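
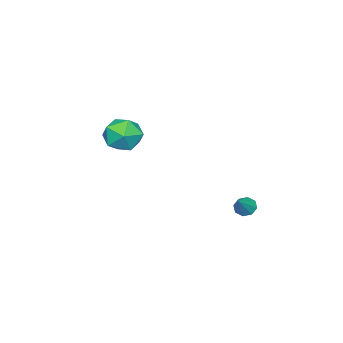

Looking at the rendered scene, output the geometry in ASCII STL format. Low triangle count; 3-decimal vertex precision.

solid 
facet normal -0.727 -0.115 -0.677
outer loop
vertex 2.699 3.123 -3.052
vertex 2.356 3.454 -2.74
vertex 2.732 3.544 -3.159
endloop
endfacet
facet normal 0.902 -0.172 -0.397
outer loop
vertex 2.699 3.123 -3.052
vertex 2.732 3.544 -3.159
vertex 3.324 3.606 -1.84
endloop
endfacet
facet normal -0.727 -0.114 -0.677
outer loop
vertex 2.732 3.544 -3.159
vertex 2.356 3.454 -2.74
vertex 2.545 3.913 -3.02
endloop
endfacet
facet normal 0.766 0.527 -0.369
outer loop
vertex 2.732 3.544 -3.159
vertex 2.545 3.913 -3.02
vertex 3.324 3.606 -1.84
endloop
endfacet
facet normal -0.727 -0.114 -0.677
outer loop
vertex 2.545 3.913 -3.02
vertex 2.356 3.454 -2.74
vertex 2.247 4.013 -2.717
endloop
endfacet
facet normal 0.338 0.941 0.022
outer loop
vertex 2.545 3.913 -3.02
vertex 2.247 4.013 -2.717
vertex 3.324 3.606 -1.84
endloop
endfacet
facet normal -0.728 -0.114 -0.677
outer loop
vertex 2.247 4.013 -2.717
vertex 2.356 3.454 -2.74
vertex 2.014 3.785 -2.428
endloop
endfacet
facet normal -0.132 0.827 0.546
outer loop
vertex 2.247 4.013 -2.717
vertex 2.014 3.785 -2.428
vertex 3.324 3.606 -1.84
endloop
endfacet
facet normal -0.728 -0.115 -0.676
outer loop
vertex 2.014 3.785 -2.428
vertex 2.356 3.454 -2.74
vertex 1.981 3.363 -2.321
endloop
endfacet
facet normal -0.367 0.255 0.895
outer loop
vertex 2.014 3.785 -2.428
vertex 1.981 3.363 -2.321
vertex 3.324 3.606 -1.84
endloop
endfacet
facet normal -0.728 -0.114 -0.676
outer loop
vertex 1.981 3.363 -2.321
vertex 2.356 3.454 -2.74
vertex 2.168 2.995 -2.46
endloop
endfacet
facet normal -0.230 -0.444 0.866
outer loop
vertex 1.981 3.363 -2.321
vertex 2.168 2.995 -2.46
vertex 3.324 3.606 -1.84
endloop
endfacet
facet normal -0.727 -0.115 -0.677
outer loop
vertex 2.168 2.995 -2.46
vertex 2.356 3.454 -2.74
vertex 2.466 2.895 -2.763
endloop
endfacet
facet normal 0.197 -0.857 0.477
outer loop
vertex 2.168 2.995 -2.46
vertex 2.466 2.895 -2.763
vertex 3.324 3.606 -1.84
endloop
endfacet
facet normal -0.727 -0.115 -0.677
outer loop
vertex 2.466 2.895 -2.763
vertex 2.356 3.454 -2.74
vertex 2.699 3.123 -3.052
endloop
endfacet
facet normal 0.667 -0.743 -0.048
outer loop
vertex 2.466 2.895 -2.763
vertex 2.699 3.123 -3.052
vertex 3.324 3.606 -1.84
endloop
endfacet
facet normal -0.964 0.036 -0.263
outer loop
vertex 2.472 -2.23 -0.029
vertex 2.354 -3.289 0.258
vertex 2.181 -2.492 1.003
endloop
endfacet
facet normal -0.738 0.674 -0.037
outer loop
vertex 2.472 -2.23 -0.029
vertex 2.181 -2.492 1.003
vertex 2.92 -1.692 0.824
endloop
endfacet
facet normal -0.191 0.872 -0.450
outer loop
vertex 2.472 -2.23 -0.029
vertex 2.92 -1.692 0.824
vertex 3.55 -1.994 -0.03
endloop
endfacet
facet normal -0.079 0.358 -0.930
outer loop
vertex 2.472 -2.23 -0.029
vertex 3.55 -1.994 -0.03
vertex 3.201 -2.981 -0.38
endloop
endfacet
facet normal -0.556 -0.159 -0.816
outer loop
vertex 2.472 -2.23 -0.029
vertex 3.201 -2.981 -0.38
vertex 2.354 -3.289 0.258
endloop
endfacet
facet normal -0.495 0.598 0.630
outer loop
vertex 2.92 -1.692 0.824
vertex 2.181 -2.492 1.003
vertex 3.079 -2.419 1.64
endloop
endfacet
facet normal -0.861 -0.434 0.265
outer loop
vertex 2.181 -2.492 1.003
vertex 2.354 -3.289 0.258
vertex 2.73 -3.406 1.29
endloop
endfacet
facet normal -0.201 -0.751 -0.629
outer loop
vertex 2.354 -3.289 0.258
vertex 3.201 -2.981 -0.38
vertex 3.36 -3.708 0.436
endloop
endfacet
facet normal 0.572 0.087 -0.816
outer loop
vertex 3.201 -2.981 -0.38
vertex 3.55 -1.994 -0.03
vertex 4.099 -2.908 0.257
endloop
endfacet
facet normal 0.390 0.920 -0.038
outer loop
vertex 3.55 -1.994 -0.03
vertex 2.92 -1.692 0.824
vertex 3.926 -2.111 1.002
endloop
endfacet
facet normal 0.079 -0.358 0.930
outer loop
vertex 3.808 -3.17 1.289
vertex 3.079 -2.419 1.64
vertex 2.73 -3.406 1.29
endloop
endfacet
facet normal 0.191 -0.872 0.450
outer loop
vertex 3.808 -3.17 1.289
vertex 2.73 -3.406 1.29
vertex 3.36 -3.708 0.436
endloop
endfacet
facet normal 0.738 -0.674 0.037
outer loop
vertex 3.808 -3.17 1.289
vertex 3.36 -3.708 0.436
vertex 4.099 -2.908 0.257
endloop
endfacet
facet normal 0.964 -0.036 0.263
outer loop
vertex 3.808 -3.17 1.289
vertex 4.099 -2.908 0.257
vertex 3.926 -2.111 1.002
endloop
endfacet
facet normal 0.556 0.159 0.816
outer loop
vertex 3.808 -3.17 1.289
vertex 3.926 -2.111 1.002
vertex 3.079 -2.419 1.64
endloop
endfacet
facet normal -0.572 -0.087 0.816
outer loop
vertex 2.73 -3.406 1.29
vertex 3.079 -2.419 1.64
vertex 2.181 -2.492 1.003
endloop
endfacet
facet normal -0.390 -0.920 0.038
outer loop
vertex 3.36 -3.708 0.436
vertex 2.73 -3.406 1.29
vertex 2.354 -3.289 0.258
endloop
endfacet
facet normal 0.495 -0.598 -0.630
outer loop
vertex 4.099 -2.908 0.257
vertex 3.36 -3.708 0.436
vertex 3.201 -2.981 -0.38
endloop
endfacet
facet normal 0.861 0.434 -0.265
outer loop
vertex 3.926 -2.111 1.002
vertex 4.099 -2.908 0.257
vertex 3.55 -1.994 -0.03
endloop
endfacet
facet normal 0.201 0.751 0.629
outer loop
vertex 3.079 -2.419 1.64
vertex 3.926 -2.111 1.002
vertex 2.92 -1.692 0.824
endloop
endfacet

endsolid


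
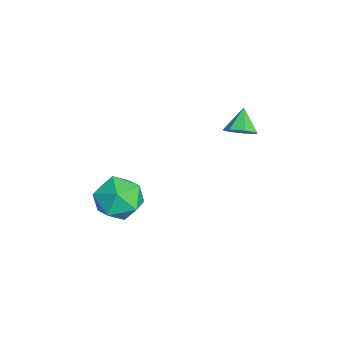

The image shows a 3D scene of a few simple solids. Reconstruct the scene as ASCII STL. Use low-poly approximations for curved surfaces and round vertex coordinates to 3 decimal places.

solid 
facet normal 0.692 -0.153 -0.705
outer loop
vertex -0.92 1.106 1.432
vertex -1.432 0.993 0.954
vertex -1.118 1.604 1.13
endloop
endfacet
facet normal 0.228 0.570 0.790
outer loop
vertex -0.92 1.106 1.432
vertex -1.118 1.604 1.13
vertex -2.228 1.167 1.766
endloop
endfacet
facet normal 0.691 -0.152 -0.706
outer loop
vertex -1.118 1.604 1.13
vertex -1.432 0.993 0.954
vertex -1.554 1.643 0.695
endloop
endfacet
facet normal -0.203 0.936 0.288
outer loop
vertex -1.118 1.604 1.13
vertex -1.554 1.643 0.695
vertex -2.228 1.167 1.766
endloop
endfacet
facet normal 0.691 -0.152 -0.707
outer loop
vertex -1.554 1.643 0.695
vertex -1.432 0.993 0.954
vertex -1.898 1.191 0.456
endloop
endfacet
facet normal -0.737 0.653 -0.174
outer loop
vertex -1.554 1.643 0.695
vertex -1.898 1.191 0.456
vertex -2.228 1.167 1.766
endloop
endfacet
facet normal 0.691 -0.152 -0.707
outer loop
vertex -1.898 1.191 0.456
vertex -1.432 0.993 0.954
vertex -1.892 0.59 0.591
endloop
endfacet
facet normal -0.967 -0.065 -0.245
outer loop
vertex -1.898 1.191 0.456
vertex -1.892 0.59 0.591
vertex -2.228 1.167 1.766
endloop
endfacet
facet normal 0.691 -0.153 -0.706
outer loop
vertex -1.892 0.59 0.591
vertex -1.432 0.993 0.954
vertex -1.54 0.292 1.0
endloop
endfacet
facet normal -0.723 -0.679 0.127
outer loop
vertex -1.892 0.59 0.591
vertex -1.54 0.292 1.0
vertex -2.228 1.167 1.766
endloop
endfacet
facet normal 0.691 -0.153 -0.706
outer loop
vertex -1.54 0.292 1.0
vertex -1.432 0.993 0.954
vertex -1.107 0.522 1.374
endloop
endfacet
facet normal -0.186 -0.726 0.662
outer loop
vertex -1.54 0.292 1.0
vertex -1.107 0.522 1.374
vertex -2.228 1.167 1.766
endloop
endfacet
facet normal 0.692 -0.152 -0.706
outer loop
vertex -1.107 0.522 1.374
vertex -1.432 0.993 0.954
vertex -0.92 1.106 1.432
endloop
endfacet
facet normal 0.236 -0.171 0.957
outer loop
vertex -1.107 0.522 1.374
vertex -0.92 1.106 1.432
vertex -2.228 1.167 1.766
endloop
endfacet
facet normal -0.560 0.413 0.719
outer loop
vertex -0.185 -3.393 -0.797
vertex 0.321 -4.042 -0.03
vertex 0.746 -3.031 -0.28
endloop
endfacet
facet normal -0.445 0.876 0.187
outer loop
vertex -0.185 -3.393 -0.797
vertex 0.746 -3.031 -0.28
vertex 0.614 -2.862 -1.384
endloop
endfacet
facet normal -0.695 0.587 -0.415
outer loop
vertex -0.185 -3.393 -0.797
vertex 0.614 -2.862 -1.384
vertex 0.107 -3.768 -1.817
endloop
endfacet
facet normal -0.965 -0.055 -0.256
outer loop
vertex -0.185 -3.393 -0.797
vertex 0.107 -3.768 -1.817
vertex -0.074 -4.498 -0.98
endloop
endfacet
facet normal -0.881 -0.162 0.444
outer loop
vertex -0.185 -3.393 -0.797
vertex -0.074 -4.498 -0.98
vertex 0.321 -4.042 -0.03
endloop
endfacet
facet normal 0.260 0.959 0.116
outer loop
vertex 0.614 -2.862 -1.384
vertex 0.746 -3.031 -0.28
vertex 1.614 -3.182 -0.98
endloop
endfacet
facet normal 0.075 0.210 0.975
outer loop
vertex 0.746 -3.031 -0.28
vertex 0.321 -4.042 -0.03
vertex 1.433 -3.912 -0.143
endloop
endfacet
facet normal -0.445 -0.721 0.531
outer loop
vertex 0.321 -4.042 -0.03
vertex -0.074 -4.498 -0.98
vertex 0.926 -4.818 -0.576
endloop
endfacet
facet normal -0.581 -0.547 -0.603
outer loop
vertex -0.074 -4.498 -0.98
vertex 0.107 -3.768 -1.817
vertex 0.794 -4.649 -1.68
endloop
endfacet
facet normal -0.145 0.491 -0.859
outer loop
vertex 0.107 -3.768 -1.817
vertex 0.614 -2.862 -1.384
vertex 1.219 -3.638 -1.93
endloop
endfacet
facet normal 0.965 0.055 0.256
outer loop
vertex 1.725 -4.287 -1.163
vertex 1.614 -3.182 -0.98
vertex 1.433 -3.912 -0.143
endloop
endfacet
facet normal 0.695 -0.587 0.415
outer loop
vertex 1.725 -4.287 -1.163
vertex 1.433 -3.912 -0.143
vertex 0.926 -4.818 -0.576
endloop
endfacet
facet normal 0.445 -0.876 -0.187
outer loop
vertex 1.725 -4.287 -1.163
vertex 0.926 -4.818 -0.576
vertex 0.794 -4.649 -1.68
endloop
endfacet
facet normal 0.560 -0.413 -0.719
outer loop
vertex 1.725 -4.287 -1.163
vertex 0.794 -4.649 -1.68
vertex 1.219 -3.638 -1.93
endloop
endfacet
facet normal 0.881 0.162 -0.444
outer loop
vertex 1.725 -4.287 -1.163
vertex 1.219 -3.638 -1.93
vertex 1.614 -3.182 -0.98
endloop
endfacet
facet normal 0.581 0.547 0.603
outer loop
vertex 1.433 -3.912 -0.143
vertex 1.614 -3.182 -0.98
vertex 0.746 -3.031 -0.28
endloop
endfacet
facet normal 0.145 -0.491 0.859
outer loop
vertex 0.926 -4.818 -0.576
vertex 1.433 -3.912 -0.143
vertex 0.321 -4.042 -0.03
endloop
endfacet
facet normal -0.260 -0.959 -0.116
outer loop
vertex 0.794 -4.649 -1.68
vertex 0.926 -4.818 -0.576
vertex -0.074 -4.498 -0.98
endloop
endfacet
facet normal -0.075 -0.210 -0.975
outer loop
vertex 1.219 -3.638 -1.93
vertex 0.794 -4.649 -1.68
vertex 0.107 -3.768 -1.817
endloop
endfacet
facet normal 0.445 0.721 -0.531
outer loop
vertex 1.614 -3.182 -0.98
vertex 1.219 -3.638 -1.93
vertex 0.614 -2.862 -1.384
endloop
endfacet

endsolid


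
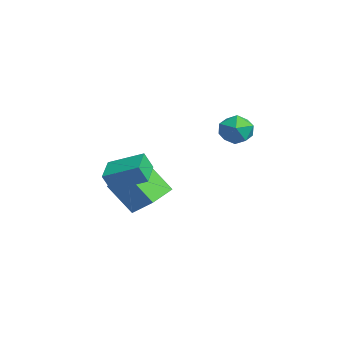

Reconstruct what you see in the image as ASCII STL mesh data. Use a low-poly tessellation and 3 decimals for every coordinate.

solid 
facet normal -0.901 0.380 0.210
outer loop
vertex 1.913 -3.091 -1.098
vertex 2.741 -1.528 -0.376
vertex 1.884 -2.642 -2.035
endloop
endfacet
facet normal -0.433 -0.818 -0.379
outer loop
vertex 3.379 -3.272 -2.384
vertex 1.913 -3.091 -1.098
vertex 1.884 -2.642 -2.035
endloop
endfacet
facet normal -0.901 0.379 0.211
outer loop
vertex 1.884 -2.642 -2.035
vertex 2.741 -1.528 -0.376
vertex 2.711 -1.079 -1.313
endloop
endfacet
facet normal -0.029 0.432 -0.902
outer loop
vertex 2.711 -1.079 -1.313
vertex 3.379 -3.272 -2.384
vertex 1.884 -2.642 -2.035
endloop
endfacet
facet normal 0.029 -0.432 0.902
outer loop
vertex 1.913 -3.091 -1.098
vertex 4.236 -2.158 -0.725
vertex 2.741 -1.528 -0.376
endloop
endfacet
facet normal -0.433 -0.818 -0.378
outer loop
vertex 3.409 -3.721 -1.447
vertex 1.913 -3.091 -1.098
vertex 3.379 -3.272 -2.384
endloop
endfacet
facet normal 0.029 -0.432 0.902
outer loop
vertex 3.409 -3.721 -1.447
vertex 4.236 -2.158 -0.725
vertex 1.913 -3.091 -1.098
endloop
endfacet
facet normal 0.433 0.818 0.378
outer loop
vertex 2.741 -1.528 -0.376
vertex 4.236 -2.158 -0.725
vertex 2.711 -1.079 -1.313
endloop
endfacet
facet normal -0.029 0.432 -0.902
outer loop
vertex 4.207 -1.709 -1.662
vertex 3.379 -3.272 -2.384
vertex 2.711 -1.079 -1.313
endloop
endfacet
facet normal 0.433 0.818 0.379
outer loop
vertex 2.711 -1.079 -1.313
vertex 4.236 -2.158 -0.725
vertex 4.207 -1.709 -1.662
endloop
endfacet
facet normal 0.901 -0.380 -0.211
outer loop
vertex 4.207 -1.709 -1.662
vertex 3.409 -3.721 -1.447
vertex 3.379 -3.272 -2.384
endloop
endfacet
facet normal 0.901 -0.380 -0.210
outer loop
vertex 4.236 -2.158 -0.725
vertex 3.409 -3.721 -1.447
vertex 4.207 -1.709 -1.662
endloop
endfacet
facet normal -0.358 -0.513 0.780
outer loop
vertex 1.477 -2.048 -2.218
vertex -0.001 -0.688 -2.003
vertex 0.596 -2.858 -3.155
endloop
endfacet
facet normal 0.732 -0.673 -0.106
outer loop
vertex 1.341 -1.792 -4.777
vertex 1.477 -2.048 -2.218
vertex 0.596 -2.858 -3.155
endloop
endfacet
facet normal -0.358 -0.513 0.780
outer loop
vertex 0.596 -2.858 -3.155
vertex -0.001 -0.688 -2.003
vertex -0.882 -1.498 -2.94
endloop
endfacet
facet normal -0.580 -0.533 -0.616
outer loop
vertex -0.882 -1.498 -2.94
vertex 1.341 -1.792 -4.777
vertex 0.596 -2.858 -3.155
endloop
endfacet
facet normal 0.580 0.533 0.616
outer loop
vertex 1.477 -2.048 -2.218
vertex 0.744 0.378 -3.625
vertex -0.001 -0.688 -2.003
endloop
endfacet
facet normal 0.732 -0.673 -0.106
outer loop
vertex 2.222 -0.982 -3.84
vertex 1.477 -2.048 -2.218
vertex 1.341 -1.792 -4.777
endloop
endfacet
facet normal 0.580 0.533 0.616
outer loop
vertex 2.222 -0.982 -3.84
vertex 0.744 0.378 -3.625
vertex 1.477 -2.048 -2.218
endloop
endfacet
facet normal -0.732 0.673 0.106
outer loop
vertex -0.001 -0.688 -2.003
vertex 0.744 0.378 -3.625
vertex -0.882 -1.498 -2.94
endloop
endfacet
facet normal -0.580 -0.533 -0.616
outer loop
vertex -0.137 -0.432 -4.562
vertex 1.341 -1.792 -4.777
vertex -0.882 -1.498 -2.94
endloop
endfacet
facet normal -0.732 0.673 0.106
outer loop
vertex -0.882 -1.498 -2.94
vertex 0.744 0.378 -3.625
vertex -0.137 -0.432 -4.562
endloop
endfacet
facet normal 0.358 0.513 -0.780
outer loop
vertex -0.137 -0.432 -4.562
vertex 2.222 -0.982 -3.84
vertex 1.341 -1.792 -4.777
endloop
endfacet
facet normal 0.358 0.513 -0.780
outer loop
vertex 0.744 0.378 -3.625
vertex 2.222 -0.982 -3.84
vertex -0.137 -0.432 -4.562
endloop
endfacet
facet normal -0.915 0.324 0.239
outer loop
vertex 0.243 3.76 -0.17
vertex 0.294 3.246 0.722
vertex 0.625 4.22 0.669
endloop
endfacet
facet normal -0.578 0.797 -0.174
outer loop
vertex 0.243 3.76 -0.17
vertex 0.625 4.22 0.669
vertex 1.082 4.352 -0.245
endloop
endfacet
facet normal -0.403 0.472 -0.784
outer loop
vertex 0.243 3.76 -0.17
vertex 1.082 4.352 -0.245
vertex 1.034 3.46 -0.757
endloop
endfacet
facet normal -0.632 -0.203 -0.748
outer loop
vertex 0.243 3.76 -0.17
vertex 1.034 3.46 -0.757
vertex 0.547 2.776 -0.16
endloop
endfacet
facet normal -0.949 -0.294 -0.115
outer loop
vertex 0.243 3.76 -0.17
vertex 0.547 2.776 -0.16
vertex 0.294 3.246 0.722
endloop
endfacet
facet normal 0.026 0.987 0.156
outer loop
vertex 1.082 4.352 -0.245
vertex 0.625 4.22 0.669
vertex 1.653 4.204 0.6
endloop
endfacet
facet normal -0.519 0.221 0.825
outer loop
vertex 0.625 4.22 0.669
vertex 0.294 3.246 0.722
vertex 1.166 3.52 1.197
endloop
endfacet
facet normal -0.574 -0.780 0.251
outer loop
vertex 0.294 3.246 0.722
vertex 0.547 2.776 -0.16
vertex 1.118 2.628 0.685
endloop
endfacet
facet normal -0.062 -0.631 -0.773
outer loop
vertex 0.547 2.776 -0.16
vertex 1.034 3.46 -0.757
vertex 1.575 2.76 -0.229
endloop
endfacet
facet normal 0.308 0.461 -0.832
outer loop
vertex 1.034 3.46 -0.757
vertex 1.082 4.352 -0.245
vertex 1.906 3.734 -0.282
endloop
endfacet
facet normal 0.632 0.203 0.748
outer loop
vertex 1.957 3.22 0.61
vertex 1.653 4.204 0.6
vertex 1.166 3.52 1.197
endloop
endfacet
facet normal 0.403 -0.472 0.784
outer loop
vertex 1.957 3.22 0.61
vertex 1.166 3.52 1.197
vertex 1.118 2.628 0.685
endloop
endfacet
facet normal 0.578 -0.797 0.174
outer loop
vertex 1.957 3.22 0.61
vertex 1.118 2.628 0.685
vertex 1.575 2.76 -0.229
endloop
endfacet
facet normal 0.915 -0.324 -0.239
outer loop
vertex 1.957 3.22 0.61
vertex 1.575 2.76 -0.229
vertex 1.906 3.734 -0.282
endloop
endfacet
facet normal 0.949 0.294 0.115
outer loop
vertex 1.957 3.22 0.61
vertex 1.906 3.734 -0.282
vertex 1.653 4.204 0.6
endloop
endfacet
facet normal 0.062 0.631 0.773
outer loop
vertex 1.166 3.52 1.197
vertex 1.653 4.204 0.6
vertex 0.625 4.22 0.669
endloop
endfacet
facet normal -0.308 -0.461 0.832
outer loop
vertex 1.118 2.628 0.685
vertex 1.166 3.52 1.197
vertex 0.294 3.246 0.722
endloop
endfacet
facet normal -0.026 -0.987 -0.156
outer loop
vertex 1.575 2.76 -0.229
vertex 1.118 2.628 0.685
vertex 0.547 2.776 -0.16
endloop
endfacet
facet normal 0.519 -0.221 -0.825
outer loop
vertex 1.906 3.734 -0.282
vertex 1.575 2.76 -0.229
vertex 1.034 3.46 -0.757
endloop
endfacet
facet normal 0.574 0.780 -0.251
outer loop
vertex 1.653 4.204 0.6
vertex 1.906 3.734 -0.282
vertex 1.082 4.352 -0.245
endloop
endfacet

endsolid


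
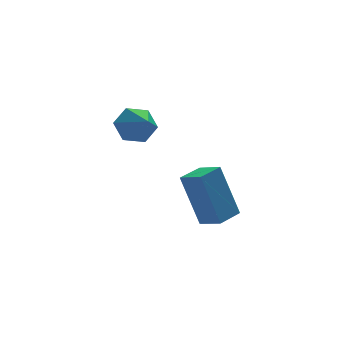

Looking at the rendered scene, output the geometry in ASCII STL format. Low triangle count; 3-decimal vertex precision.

solid 
facet normal -0.083 0.870 -0.486
outer loop
vertex 2.662 3.337 -1.543
vertex 2.423 3.712 -0.83
vertex 3.237 3.676 -1.034
endloop
endfacet
facet normal 0.678 -0.659 -0.327
outer loop
vertex 2.662 3.337 -1.543
vertex 3.237 3.676 -1.034
vertex 2.537 2.528 -0.17
endloop
endfacet
facet normal -0.083 0.870 -0.485
outer loop
vertex 3.237 3.676 -1.034
vertex 2.423 3.712 -0.83
vertex 2.999 4.051 -0.321
endloop
endfacet
facet normal 0.882 -0.227 0.414
outer loop
vertex 3.237 3.676 -1.034
vertex 2.999 4.051 -0.321
vertex 2.537 2.528 -0.17
endloop
endfacet
facet normal -0.083 0.870 -0.486
outer loop
vertex 2.999 4.051 -0.321
vertex 2.423 3.712 -0.83
vertex 2.185 4.087 -0.118
endloop
endfacet
facet normal 0.243 0.022 0.970
outer loop
vertex 2.999 4.051 -0.321
vertex 2.185 4.087 -0.118
vertex 2.537 2.528 -0.17
endloop
endfacet
facet normal -0.084 0.870 -0.486
outer loop
vertex 2.185 4.087 -0.118
vertex 2.423 3.712 -0.83
vertex 1.609 3.747 -0.627
endloop
endfacet
facet normal -0.598 -0.161 0.785
outer loop
vertex 2.185 4.087 -0.118
vertex 1.609 3.747 -0.627
vertex 2.537 2.528 -0.17
endloop
endfacet
facet normal -0.084 0.870 -0.486
outer loop
vertex 1.609 3.747 -0.627
vertex 2.423 3.712 -0.83
vertex 1.848 3.372 -1.34
endloop
endfacet
facet normal -0.803 -0.595 0.044
outer loop
vertex 1.609 3.747 -0.627
vertex 1.848 3.372 -1.34
vertex 2.537 2.528 -0.17
endloop
endfacet
facet normal -0.084 0.870 -0.486
outer loop
vertex 1.848 3.372 -1.34
vertex 2.423 3.712 -0.83
vertex 2.662 3.337 -1.543
endloop
endfacet
facet normal -0.164 -0.843 -0.512
outer loop
vertex 1.848 3.372 -1.34
vertex 2.662 3.337 -1.543
vertex 2.537 2.528 -0.17
endloop
endfacet
facet normal -0.480 0.807 -0.343
outer loop
vertex 2.74 -0.372 -1.613
vertex 3.633 0.193 -1.534
vertex 3.266 -0.918 -3.636
endloop
endfacet
facet normal -0.843 -0.533 -0.075
outer loop
vertex 3.727 -1.693 -3.306
vertex 2.74 -0.372 -1.613
vertex 3.266 -0.918 -3.636
endloop
endfacet
facet normal -0.480 0.807 -0.343
outer loop
vertex 3.266 -0.918 -3.636
vertex 3.633 0.193 -1.534
vertex 4.159 -0.353 -3.556
endloop
endfacet
facet normal 0.244 -0.253 -0.936
outer loop
vertex 4.159 -0.353 -3.556
vertex 3.727 -1.693 -3.306
vertex 3.266 -0.918 -3.636
endloop
endfacet
facet normal -0.243 0.254 0.936
outer loop
vertex 2.74 -0.372 -1.613
vertex 4.094 -0.582 -1.204
vertex 3.633 0.193 -1.534
endloop
endfacet
facet normal -0.843 -0.533 -0.075
outer loop
vertex 3.201 -1.147 -1.284
vertex 2.74 -0.372 -1.613
vertex 3.727 -1.693 -3.306
endloop
endfacet
facet normal -0.244 0.253 0.936
outer loop
vertex 3.201 -1.147 -1.284
vertex 4.094 -0.582 -1.204
vertex 2.74 -0.372 -1.613
endloop
endfacet
facet normal 0.843 0.533 0.075
outer loop
vertex 3.633 0.193 -1.534
vertex 4.094 -0.582 -1.204
vertex 4.159 -0.353 -3.556
endloop
endfacet
facet normal 0.243 -0.253 -0.936
outer loop
vertex 4.62 -1.128 -3.227
vertex 3.727 -1.693 -3.306
vertex 4.159 -0.353 -3.556
endloop
endfacet
facet normal 0.843 0.533 0.075
outer loop
vertex 4.159 -0.353 -3.556
vertex 4.094 -0.582 -1.204
vertex 4.62 -1.128 -3.227
endloop
endfacet
facet normal 0.480 -0.807 0.343
outer loop
vertex 4.62 -1.128 -3.227
vertex 3.201 -1.147 -1.284
vertex 3.727 -1.693 -3.306
endloop
endfacet
facet normal 0.480 -0.807 0.343
outer loop
vertex 4.094 -0.582 -1.204
vertex 3.201 -1.147 -1.284
vertex 4.62 -1.128 -3.227
endloop
endfacet

endsolid


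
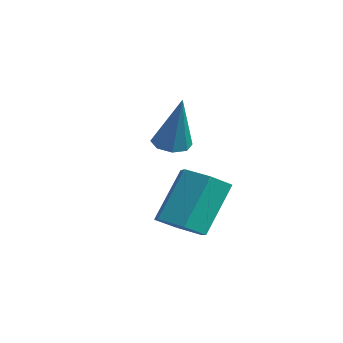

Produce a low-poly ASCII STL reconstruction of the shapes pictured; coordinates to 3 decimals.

solid 
facet normal -0.338 0.050 -0.940
outer loop
vertex -0.853 0.941 2.728
vertex -1.133 0.474 2.804
vertex -1.243 1.008 2.872
endloop
endfacet
facet normal 0.253 0.935 0.250
outer loop
vertex -0.853 0.941 2.728
vertex -1.243 1.008 2.872
vertex -0.527 0.386 4.476
endloop
endfacet
facet normal -0.341 0.049 -0.939
outer loop
vertex -1.243 1.008 2.872
vertex -1.133 0.474 2.804
vertex -1.568 0.762 2.977
endloop
endfacet
facet normal -0.423 0.765 0.485
outer loop
vertex -1.243 1.008 2.872
vertex -1.568 0.762 2.977
vertex -0.527 0.386 4.476
endloop
endfacet
facet normal -0.341 0.049 -0.939
outer loop
vertex -1.568 0.762 2.977
vertex -1.133 0.474 2.804
vertex -1.638 0.347 2.981
endloop
endfacet
facet normal -0.796 0.140 0.588
outer loop
vertex -1.568 0.762 2.977
vertex -1.638 0.347 2.981
vertex -0.527 0.386 4.476
endloop
endfacet
facet normal -0.341 0.049 -0.939
outer loop
vertex -1.638 0.347 2.981
vertex -1.133 0.474 2.804
vertex -1.412 0.006 2.881
endloop
endfacet
facet normal -0.649 -0.576 0.497
outer loop
vertex -1.638 0.347 2.981
vertex -1.412 0.006 2.881
vertex -0.527 0.386 4.476
endloop
endfacet
facet normal -0.341 0.049 -0.939
outer loop
vertex -1.412 0.006 2.881
vertex -1.133 0.474 2.804
vertex -1.023 -0.061 2.736
endloop
endfacet
facet normal -0.066 -0.962 0.266
outer loop
vertex -1.412 0.006 2.881
vertex -1.023 -0.061 2.736
vertex -0.527 0.386 4.476
endloop
endfacet
facet normal -0.341 0.049 -0.939
outer loop
vertex -1.023 -0.061 2.736
vertex -1.133 0.474 2.804
vertex -0.698 0.185 2.631
endloop
endfacet
facet normal 0.609 -0.792 0.030
outer loop
vertex -1.023 -0.061 2.736
vertex -0.698 0.185 2.631
vertex -0.527 0.386 4.476
endloop
endfacet
facet normal -0.340 0.051 -0.939
outer loop
vertex -0.698 0.185 2.631
vertex -1.133 0.474 2.804
vertex -0.628 0.6 2.628
endloop
endfacet
facet normal 0.983 -0.166 -0.073
outer loop
vertex -0.698 0.185 2.631
vertex -0.628 0.6 2.628
vertex -0.527 0.386 4.476
endloop
endfacet
facet normal -0.340 0.051 -0.939
outer loop
vertex -0.628 0.6 2.628
vertex -1.133 0.474 2.804
vertex -0.853 0.941 2.728
endloop
endfacet
facet normal 0.837 0.547 0.018
outer loop
vertex -0.628 0.6 2.628
vertex -0.853 0.941 2.728
vertex -0.527 0.386 4.476
endloop
endfacet
facet normal 0.104 -0.544 -0.833
outer loop
vertex 1.372 -0.957 0.933
vertex 0.76 -0.633 0.645
vertex 1.435 -0.328 0.53
endloop
endfacet
facet normal 0.991 -0.015 0.132
outer loop
vertex 1.372 -0.957 0.933
vertex 1.435 -0.328 0.53
vertex 1.193 -0.011 2.382
endloop
endfacet
facet normal 0.991 -0.015 0.132
outer loop
vertex 1.193 -0.011 2.382
vertex 1.435 -0.328 0.53
vertex 1.256 0.618 1.979
endloop
endfacet
facet normal -0.102 0.544 0.833
outer loop
vertex 1.193 -0.011 2.382
vertex 1.256 0.618 1.979
vertex 0.58 0.313 2.095
endloop
endfacet
facet normal 0.104 -0.544 -0.833
outer loop
vertex 1.435 -0.328 0.53
vertex 0.76 -0.633 0.645
vertex 0.822 -0.004 0.242
endloop
endfacet
facet normal 0.568 0.720 -0.400
outer loop
vertex 1.435 -0.328 0.53
vertex 0.822 -0.004 0.242
vertex 1.256 0.618 1.979
endloop
endfacet
facet normal 0.568 0.720 -0.400
outer loop
vertex 1.256 0.618 1.979
vertex 0.822 -0.004 0.242
vertex 0.643 0.942 1.692
endloop
endfacet
facet normal -0.102 0.544 0.833
outer loop
vertex 1.256 0.618 1.979
vertex 0.643 0.942 1.692
vertex 0.58 0.313 2.095
endloop
endfacet
facet normal 0.103 -0.544 -0.833
outer loop
vertex 0.822 -0.004 0.242
vertex 0.76 -0.633 0.645
vertex 0.147 -0.309 0.358
endloop
endfacet
facet normal -0.423 0.734 -0.531
outer loop
vertex 0.822 -0.004 0.242
vertex 0.147 -0.309 0.358
vertex 0.643 0.942 1.692
endloop
endfacet
facet normal -0.422 0.734 -0.532
outer loop
vertex 0.643 0.942 1.692
vertex 0.147 -0.309 0.358
vertex -0.032 0.637 1.807
endloop
endfacet
facet normal -0.104 0.544 0.833
outer loop
vertex 0.643 0.942 1.692
vertex -0.032 0.637 1.807
vertex 0.58 0.313 2.095
endloop
endfacet
facet normal 0.102 -0.544 -0.833
outer loop
vertex 0.147 -0.309 0.358
vertex 0.76 -0.633 0.645
vertex 0.084 -0.938 0.761
endloop
endfacet
facet normal -0.991 0.015 -0.132
outer loop
vertex 0.147 -0.309 0.358
vertex 0.084 -0.938 0.761
vertex -0.032 0.637 1.807
endloop
endfacet
facet normal -0.991 0.015 -0.132
outer loop
vertex -0.032 0.637 1.807
vertex 0.084 -0.938 0.761
vertex -0.095 0.008 2.21
endloop
endfacet
facet normal -0.104 0.544 0.833
outer loop
vertex -0.032 0.637 1.807
vertex -0.095 0.008 2.21
vertex 0.58 0.313 2.095
endloop
endfacet
facet normal 0.102 -0.544 -0.833
outer loop
vertex 0.084 -0.938 0.761
vertex 0.76 -0.633 0.645
vertex 0.697 -1.262 1.048
endloop
endfacet
facet normal -0.568 -0.720 0.400
outer loop
vertex 0.084 -0.938 0.761
vertex 0.697 -1.262 1.048
vertex -0.095 0.008 2.21
endloop
endfacet
facet normal -0.568 -0.720 0.399
outer loop
vertex -0.095 0.008 2.21
vertex 0.697 -1.262 1.048
vertex 0.518 -0.316 2.498
endloop
endfacet
facet normal -0.104 0.544 0.833
outer loop
vertex -0.095 0.008 2.21
vertex 0.518 -0.316 2.498
vertex 0.58 0.313 2.095
endloop
endfacet
facet normal 0.104 -0.544 -0.833
outer loop
vertex 0.697 -1.262 1.048
vertex 0.76 -0.633 0.645
vertex 1.372 -0.957 0.933
endloop
endfacet
facet normal 0.422 -0.734 0.531
outer loop
vertex 0.697 -1.262 1.048
vertex 1.372 -0.957 0.933
vertex 0.518 -0.316 2.498
endloop
endfacet
facet normal 0.423 -0.734 0.531
outer loop
vertex 0.518 -0.316 2.498
vertex 1.372 -0.957 0.933
vertex 1.193 -0.011 2.382
endloop
endfacet
facet normal -0.103 0.544 0.833
outer loop
vertex 0.518 -0.316 2.498
vertex 1.193 -0.011 2.382
vertex 0.58 0.313 2.095
endloop
endfacet

endsolid


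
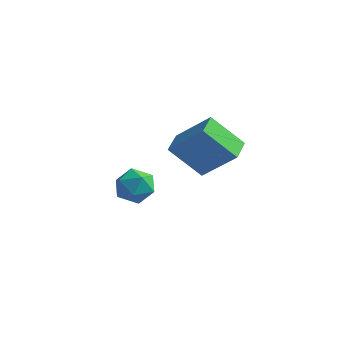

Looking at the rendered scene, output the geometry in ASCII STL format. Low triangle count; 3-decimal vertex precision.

solid 
facet normal -0.777 0.492 0.392
outer loop
vertex -2.641 -0.882 3.64
vertex -3.057 -1.597 3.713
vertex -2.575 -1.332 4.335
endloop
endfacet
facet normal -0.162 0.821 0.547
outer loop
vertex -2.641 -0.882 3.64
vertex -2.575 -1.332 4.335
vertex -1.9 -0.978 4.004
endloop
endfacet
facet normal 0.161 0.985 -0.069
outer loop
vertex -2.641 -0.882 3.64
vertex -1.9 -0.978 4.004
vertex -1.965 -1.025 3.177
endloop
endfacet
facet normal -0.253 0.757 -0.603
outer loop
vertex -2.641 -0.882 3.64
vertex -1.965 -1.025 3.177
vertex -2.681 -1.407 2.998
endloop
endfacet
facet normal -0.833 0.452 -0.318
outer loop
vertex -2.641 -0.882 3.64
vertex -2.681 -1.407 2.998
vertex -3.057 -1.597 3.713
endloop
endfacet
facet normal 0.252 0.359 0.899
outer loop
vertex -1.9 -0.978 4.004
vertex -2.575 -1.332 4.335
vertex -1.859 -1.753 4.302
endloop
endfacet
facet normal -0.742 -0.171 0.648
outer loop
vertex -2.575 -1.332 4.335
vertex -3.057 -1.597 3.713
vertex -2.575 -2.135 4.123
endloop
endfacet
facet normal -0.833 -0.237 -0.501
outer loop
vertex -3.057 -1.597 3.713
vertex -2.681 -1.407 2.998
vertex -2.64 -2.182 3.296
endloop
endfacet
facet normal 0.105 0.254 -0.962
outer loop
vertex -2.681 -1.407 2.998
vertex -1.965 -1.025 3.177
vertex -1.965 -1.828 2.965
endloop
endfacet
facet normal 0.777 0.622 -0.096
outer loop
vertex -1.965 -1.025 3.177
vertex -1.9 -0.978 4.004
vertex -1.483 -1.563 3.587
endloop
endfacet
facet normal 0.253 -0.757 0.603
outer loop
vertex -1.899 -2.278 3.66
vertex -1.859 -1.753 4.302
vertex -2.575 -2.135 4.123
endloop
endfacet
facet normal -0.161 -0.985 0.069
outer loop
vertex -1.899 -2.278 3.66
vertex -2.575 -2.135 4.123
vertex -2.64 -2.182 3.296
endloop
endfacet
facet normal 0.162 -0.821 -0.547
outer loop
vertex -1.899 -2.278 3.66
vertex -2.64 -2.182 3.296
vertex -1.965 -1.828 2.965
endloop
endfacet
facet normal 0.777 -0.492 -0.392
outer loop
vertex -1.899 -2.278 3.66
vertex -1.965 -1.828 2.965
vertex -1.483 -1.563 3.587
endloop
endfacet
facet normal 0.833 -0.452 0.318
outer loop
vertex -1.899 -2.278 3.66
vertex -1.483 -1.563 3.587
vertex -1.859 -1.753 4.302
endloop
endfacet
facet normal -0.105 -0.254 0.962
outer loop
vertex -2.575 -2.135 4.123
vertex -1.859 -1.753 4.302
vertex -2.575 -1.332 4.335
endloop
endfacet
facet normal -0.777 -0.622 0.096
outer loop
vertex -2.64 -2.182 3.296
vertex -2.575 -2.135 4.123
vertex -3.057 -1.597 3.713
endloop
endfacet
facet normal -0.252 -0.359 -0.899
outer loop
vertex -1.965 -1.828 2.965
vertex -2.64 -2.182 3.296
vertex -2.681 -1.407 2.998
endloop
endfacet
facet normal 0.742 0.171 -0.648
outer loop
vertex -1.483 -1.563 3.587
vertex -1.965 -1.828 2.965
vertex -1.965 -1.025 3.177
endloop
endfacet
facet normal 0.833 0.237 0.501
outer loop
vertex -1.859 -1.753 4.302
vertex -1.483 -1.563 3.587
vertex -1.9 -0.978 4.004
endloop
endfacet
facet normal -0.723 -0.080 -0.686
outer loop
vertex -3.151 2.104 3.423
vertex -3.421 3.158 3.584
vertex -1.969 2.605 2.119
endloop
endfacet
facet normal 0.245 -0.958 -0.146
outer loop
vertex -0.559 2.762 3.456
vertex -3.151 2.104 3.423
vertex -1.969 2.605 2.119
endloop
endfacet
facet normal -0.723 -0.081 -0.686
outer loop
vertex -1.969 2.605 2.119
vertex -3.421 3.158 3.584
vertex -2.239 3.659 2.279
endloop
endfacet
facet normal 0.646 0.274 -0.713
outer loop
vertex -2.239 3.659 2.279
vertex -0.559 2.762 3.456
vertex -1.969 2.605 2.119
endloop
endfacet
facet normal -0.645 -0.274 0.713
outer loop
vertex -3.151 2.104 3.423
vertex -2.011 3.315 4.921
vertex -3.421 3.158 3.584
endloop
endfacet
facet normal 0.245 -0.958 -0.146
outer loop
vertex -1.741 2.261 4.761
vertex -3.151 2.104 3.423
vertex -0.559 2.762 3.456
endloop
endfacet
facet normal -0.646 -0.274 0.713
outer loop
vertex -1.741 2.261 4.761
vertex -2.011 3.315 4.921
vertex -3.151 2.104 3.423
endloop
endfacet
facet normal -0.245 0.958 0.146
outer loop
vertex -3.421 3.158 3.584
vertex -2.011 3.315 4.921
vertex -2.239 3.659 2.279
endloop
endfacet
facet normal 0.646 0.274 -0.713
outer loop
vertex -0.829 3.816 3.617
vertex -0.559 2.762 3.456
vertex -2.239 3.659 2.279
endloop
endfacet
facet normal -0.245 0.958 0.146
outer loop
vertex -2.239 3.659 2.279
vertex -2.011 3.315 4.921
vertex -0.829 3.816 3.617
endloop
endfacet
facet normal 0.723 0.080 0.686
outer loop
vertex -0.829 3.816 3.617
vertex -1.741 2.261 4.761
vertex -0.559 2.762 3.456
endloop
endfacet
facet normal 0.723 0.081 0.686
outer loop
vertex -2.011 3.315 4.921
vertex -1.741 2.261 4.761
vertex -0.829 3.816 3.617
endloop
endfacet

endsolid


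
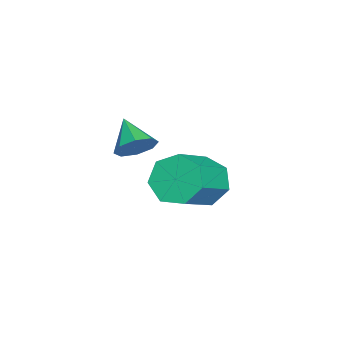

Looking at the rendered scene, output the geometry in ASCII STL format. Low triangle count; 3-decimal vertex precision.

solid 
facet normal -0.802 0.283 -0.526
outer loop
vertex 0.752 0.126 -1.372
vertex 0.342 0.542 -0.523
vertex 0.957 0.983 -1.223
endloop
endfacet
facet normal 0.552 0.013 -0.834
outer loop
vertex 0.752 0.126 -1.372
vertex 0.957 0.983 -1.223
vertex 2.347 -0.439 -0.325
endloop
endfacet
facet normal 0.552 0.013 -0.834
outer loop
vertex 2.347 -0.439 -0.325
vertex 0.957 0.983 -1.223
vertex 2.552 0.418 -0.176
endloop
endfacet
facet normal 0.802 -0.283 0.526
outer loop
vertex 2.347 -0.439 -0.325
vertex 2.552 0.418 -0.176
vertex 1.938 -0.022 0.523
endloop
endfacet
facet normal -0.802 0.284 -0.526
outer loop
vertex 0.957 0.983 -1.223
vertex 0.342 0.542 -0.523
vertex 0.7 1.508 -0.547
endloop
endfacet
facet normal 0.524 0.758 -0.389
outer loop
vertex 0.957 0.983 -1.223
vertex 0.7 1.508 -0.547
vertex 2.552 0.418 -0.176
endloop
endfacet
facet normal 0.524 0.758 -0.389
outer loop
vertex 2.552 0.418 -0.176
vertex 0.7 1.508 -0.547
vertex 2.295 0.943 0.5
endloop
endfacet
facet normal 0.802 -0.284 0.526
outer loop
vertex 2.552 0.418 -0.176
vertex 2.295 0.943 0.5
vertex 1.938 -0.022 0.523
endloop
endfacet
facet normal -0.802 0.284 -0.526
outer loop
vertex 0.7 1.508 -0.547
vertex 0.342 0.542 -0.523
vertex 0.173 1.306 0.147
endloop
endfacet
facet normal 0.101 0.932 0.348
outer loop
vertex 0.7 1.508 -0.547
vertex 0.173 1.306 0.147
vertex 2.295 0.943 0.5
endloop
endfacet
facet normal 0.101 0.932 0.349
outer loop
vertex 2.295 0.943 0.5
vertex 0.173 1.306 0.147
vertex 1.768 0.741 1.193
endloop
endfacet
facet normal 0.801 -0.284 0.527
outer loop
vertex 2.295 0.943 0.5
vertex 1.768 0.741 1.193
vertex 1.938 -0.022 0.523
endloop
endfacet
facet normal -0.801 0.284 -0.526
outer loop
vertex 0.173 1.306 0.147
vertex 0.342 0.542 -0.523
vertex -0.226 0.529 0.335
endloop
endfacet
facet normal -0.398 0.404 0.824
outer loop
vertex 0.173 1.306 0.147
vertex -0.226 0.529 0.335
vertex 1.768 0.741 1.193
endloop
endfacet
facet normal -0.397 0.404 0.824
outer loop
vertex 1.768 0.741 1.193
vertex -0.226 0.529 0.335
vertex 1.369 -0.036 1.382
endloop
endfacet
facet normal 0.802 -0.284 0.526
outer loop
vertex 1.768 0.741 1.193
vertex 1.369 -0.036 1.382
vertex 1.938 -0.022 0.523
endloop
endfacet
facet normal -0.802 0.283 -0.526
outer loop
vertex -0.226 0.529 0.335
vertex 0.342 0.542 -0.523
vertex -0.197 -0.238 -0.122
endloop
endfacet
facet normal -0.597 -0.427 0.679
outer loop
vertex -0.226 0.529 0.335
vertex -0.197 -0.238 -0.122
vertex 1.369 -0.036 1.382
endloop
endfacet
facet normal -0.597 -0.428 0.679
outer loop
vertex 1.369 -0.036 1.382
vertex -0.197 -0.238 -0.122
vertex 1.398 -0.803 0.924
endloop
endfacet
facet normal 0.801 -0.284 0.526
outer loop
vertex 1.369 -0.036 1.382
vertex 1.398 -0.803 0.924
vertex 1.938 -0.022 0.523
endloop
endfacet
facet normal -0.802 0.284 -0.526
outer loop
vertex -0.197 -0.238 -0.122
vertex 0.342 0.542 -0.523
vertex 0.238 -0.417 -0.882
endloop
endfacet
facet normal -0.347 -0.938 0.022
outer loop
vertex -0.197 -0.238 -0.122
vertex 0.238 -0.417 -0.882
vertex 1.398 -0.803 0.924
endloop
endfacet
facet normal -0.347 -0.938 0.022
outer loop
vertex 1.398 -0.803 0.924
vertex 0.238 -0.417 -0.882
vertex 1.833 -0.982 0.165
endloop
endfacet
facet normal 0.801 -0.284 0.526
outer loop
vertex 1.398 -0.803 0.924
vertex 1.833 -0.982 0.165
vertex 1.938 -0.022 0.523
endloop
endfacet
facet normal -0.802 0.284 -0.526
outer loop
vertex 0.238 -0.417 -0.882
vertex 0.342 0.542 -0.523
vertex 0.752 0.126 -1.372
endloop
endfacet
facet normal 0.164 -0.742 -0.650
outer loop
vertex 0.238 -0.417 -0.882
vertex 0.752 0.126 -1.372
vertex 1.833 -0.982 0.165
endloop
endfacet
facet normal 0.164 -0.742 -0.650
outer loop
vertex 1.833 -0.982 0.165
vertex 0.752 0.126 -1.372
vertex 2.347 -0.439 -0.325
endloop
endfacet
facet normal 0.802 -0.284 0.526
outer loop
vertex 1.833 -0.982 0.165
vertex 2.347 -0.439 -0.325
vertex 1.938 -0.022 0.523
endloop
endfacet
facet normal 0.680 0.483 -0.552
outer loop
vertex 4.666 -1.152 3.608
vertex 4.135 -0.76 3.297
vertex 4.557 -0.68 3.887
endloop
endfacet
facet normal 0.309 -0.430 0.848
outer loop
vertex 4.666 -1.152 3.608
vertex 4.557 -0.68 3.887
vertex 3.265 -1.38 4.003
endloop
endfacet
facet normal 0.680 0.483 -0.552
outer loop
vertex 4.557 -0.68 3.887
vertex 4.135 -0.76 3.297
vertex 4.2 -0.255 3.819
endloop
endfacet
facet normal 0.002 0.160 0.987
outer loop
vertex 4.557 -0.68 3.887
vertex 4.2 -0.255 3.819
vertex 3.265 -1.38 4.003
endloop
endfacet
facet normal 0.679 0.484 -0.553
outer loop
vertex 4.2 -0.255 3.819
vertex 4.135 -0.76 3.297
vertex 3.805 -0.127 3.446
endloop
endfacet
facet normal -0.490 0.522 0.698
outer loop
vertex 4.2 -0.255 3.819
vertex 3.805 -0.127 3.446
vertex 3.265 -1.38 4.003
endloop
endfacet
facet normal 0.679 0.484 -0.552
outer loop
vertex 3.805 -0.127 3.446
vertex 4.135 -0.76 3.297
vertex 3.603 -0.369 2.985
endloop
endfacet
facet normal -0.881 0.447 0.151
outer loop
vertex 3.805 -0.127 3.446
vertex 3.603 -0.369 2.985
vertex 3.265 -1.38 4.003
endloop
endfacet
facet normal 0.679 0.483 -0.553
outer loop
vertex 3.603 -0.369 2.985
vertex 4.135 -0.76 3.297
vertex 3.712 -0.841 2.707
endloop
endfacet
facet normal -0.942 -0.021 -0.334
outer loop
vertex 3.603 -0.369 2.985
vertex 3.712 -0.841 2.707
vertex 3.265 -1.38 4.003
endloop
endfacet
facet normal 0.679 0.483 -0.553
outer loop
vertex 3.712 -0.841 2.707
vertex 4.135 -0.76 3.297
vertex 4.069 -1.266 2.774
endloop
endfacet
facet normal -0.637 -0.609 -0.473
outer loop
vertex 3.712 -0.841 2.707
vertex 4.069 -1.266 2.774
vertex 3.265 -1.38 4.003
endloop
endfacet
facet normal 0.678 0.484 -0.554
outer loop
vertex 4.069 -1.266 2.774
vertex 4.135 -0.76 3.297
vertex 4.465 -1.394 3.147
endloop
endfacet
facet normal -0.142 -0.973 -0.183
outer loop
vertex 4.069 -1.266 2.774
vertex 4.465 -1.394 3.147
vertex 3.265 -1.38 4.003
endloop
endfacet
facet normal 0.680 0.484 -0.551
outer loop
vertex 4.465 -1.394 3.147
vertex 4.135 -0.76 3.297
vertex 4.666 -1.152 3.608
endloop
endfacet
facet normal 0.249 -0.898 0.363
outer loop
vertex 4.465 -1.394 3.147
vertex 4.666 -1.152 3.608
vertex 3.265 -1.38 4.003
endloop
endfacet

endsolid


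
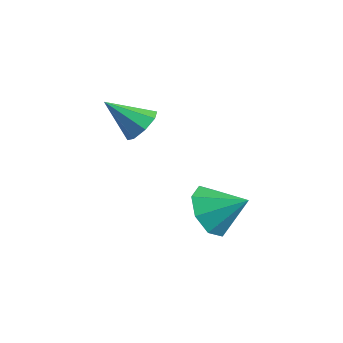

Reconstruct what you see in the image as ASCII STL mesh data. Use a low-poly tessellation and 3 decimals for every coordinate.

solid 
facet normal 0.460 0.610 -0.645
outer loop
vertex -2.204 -0.996 -1.073
vertex -2.643 -1.157 -1.538
vertex -2.607 -0.691 -1.072
endloop
endfacet
facet normal 0.177 0.231 0.957
outer loop
vertex -2.204 -0.996 -1.073
vertex -2.607 -0.691 -1.072
vertex -3.297 -2.023 -0.622
endloop
endfacet
facet normal 0.460 0.610 -0.645
outer loop
vertex -2.607 -0.691 -1.072
vertex -2.643 -1.157 -1.538
vertex -3.031 -0.66 -1.345
endloop
endfacet
facet normal -0.448 0.486 0.751
outer loop
vertex -2.607 -0.691 -1.072
vertex -3.031 -0.66 -1.345
vertex -3.297 -2.023 -0.622
endloop
endfacet
facet normal 0.461 0.610 -0.645
outer loop
vertex -3.031 -0.66 -1.345
vertex -2.643 -1.157 -1.538
vertex -3.228 -0.919 -1.731
endloop
endfacet
facet normal -0.914 0.314 0.256
outer loop
vertex -3.031 -0.66 -1.345
vertex -3.228 -0.919 -1.731
vertex -3.297 -2.023 -0.622
endloop
endfacet
facet normal 0.461 0.609 -0.646
outer loop
vertex -3.228 -0.919 -1.731
vertex -2.643 -1.157 -1.538
vertex -3.082 -1.319 -2.004
endloop
endfacet
facet normal -0.953 -0.183 -0.241
outer loop
vertex -3.228 -0.919 -1.731
vertex -3.082 -1.319 -2.004
vertex -3.297 -2.023 -0.622
endloop
endfacet
facet normal 0.460 0.610 -0.645
outer loop
vertex -3.082 -1.319 -2.004
vertex -2.643 -1.157 -1.538
vertex -2.679 -1.623 -2.004
endloop
endfacet
facet normal -0.539 -0.714 -0.447
outer loop
vertex -3.082 -1.319 -2.004
vertex -2.679 -1.623 -2.004
vertex -3.297 -2.023 -0.622
endloop
endfacet
facet normal 0.460 0.610 -0.645
outer loop
vertex -2.679 -1.623 -2.004
vertex -2.643 -1.157 -1.538
vertex -2.255 -1.655 -1.732
endloop
endfacet
facet normal 0.083 -0.967 -0.243
outer loop
vertex -2.679 -1.623 -2.004
vertex -2.255 -1.655 -1.732
vertex -3.297 -2.023 -0.622
endloop
endfacet
facet normal 0.460 0.610 -0.645
outer loop
vertex -2.255 -1.655 -1.732
vertex -2.643 -1.157 -1.538
vertex -2.058 -1.395 -1.346
endloop
endfacet
facet normal 0.551 -0.795 0.254
outer loop
vertex -2.255 -1.655 -1.732
vertex -2.058 -1.395 -1.346
vertex -3.297 -2.023 -0.622
endloop
endfacet
facet normal 0.460 0.610 -0.645
outer loop
vertex -2.058 -1.395 -1.346
vertex -2.643 -1.157 -1.538
vertex -2.204 -0.996 -1.073
endloop
endfacet
facet normal 0.590 -0.298 0.751
outer loop
vertex -2.058 -1.395 -1.346
vertex -2.204 -0.996 -1.073
vertex -3.297 -2.023 -0.622
endloop
endfacet
facet normal -0.656 -0.547 -0.519
outer loop
vertex 1.097 -0.806 -4.213
vertex 0.547 -0.844 -3.478
vertex 0.637 -0.273 -4.193
endloop
endfacet
facet normal 0.680 0.603 -0.417
outer loop
vertex 1.097 -0.806 -4.213
vertex 0.637 -0.273 -4.193
vertex 1.373 -0.156 -2.822
endloop
endfacet
facet normal -0.657 -0.547 -0.519
outer loop
vertex 0.637 -0.273 -4.193
vertex 0.547 -0.844 -3.478
vertex 0.124 -0.075 -3.753
endloop
endfacet
facet normal 0.206 0.960 -0.192
outer loop
vertex 0.637 -0.273 -4.193
vertex 0.124 -0.075 -3.753
vertex 1.373 -0.156 -2.822
endloop
endfacet
facet normal -0.656 -0.547 -0.520
outer loop
vertex 0.124 -0.075 -3.753
vertex 0.547 -0.844 -3.478
vertex -0.142 -0.328 -3.152
endloop
endfacet
facet normal -0.175 0.933 0.315
outer loop
vertex 0.124 -0.075 -3.753
vertex -0.142 -0.328 -3.152
vertex 1.373 -0.156 -2.822
endloop
endfacet
facet normal -0.656 -0.547 -0.520
outer loop
vertex -0.142 -0.328 -3.152
vertex 0.547 -0.844 -3.478
vertex -0.004 -0.883 -2.742
endloop
endfacet
facet normal -0.237 0.538 0.809
outer loop
vertex -0.142 -0.328 -3.152
vertex -0.004 -0.883 -2.742
vertex 1.373 -0.156 -2.822
endloop
endfacet
facet normal -0.656 -0.547 -0.520
outer loop
vertex -0.004 -0.883 -2.742
vertex 0.547 -0.844 -3.478
vertex 0.456 -1.416 -2.762
endloop
endfacet
facet normal 0.053 0.009 0.999
outer loop
vertex -0.004 -0.883 -2.742
vertex 0.456 -1.416 -2.762
vertex 1.373 -0.156 -2.822
endloop
endfacet
facet normal -0.657 -0.546 -0.520
outer loop
vertex 0.456 -1.416 -2.762
vertex 0.547 -0.844 -3.478
vertex 0.969 -1.614 -3.202
endloop
endfacet
facet normal 0.529 -0.348 0.774
outer loop
vertex 0.456 -1.416 -2.762
vertex 0.969 -1.614 -3.202
vertex 1.373 -0.156 -2.822
endloop
endfacet
facet normal -0.656 -0.546 -0.520
outer loop
vertex 0.969 -1.614 -3.202
vertex 0.547 -0.844 -3.478
vertex 1.235 -1.361 -3.803
endloop
endfacet
facet normal 0.909 -0.321 0.267
outer loop
vertex 0.969 -1.614 -3.202
vertex 1.235 -1.361 -3.803
vertex 1.373 -0.156 -2.822
endloop
endfacet
facet normal -0.656 -0.547 -0.519
outer loop
vertex 1.235 -1.361 -3.803
vertex 0.547 -0.844 -3.478
vertex 1.097 -0.806 -4.213
endloop
endfacet
facet normal 0.971 0.074 -0.227
outer loop
vertex 1.235 -1.361 -3.803
vertex 1.097 -0.806 -4.213
vertex 1.373 -0.156 -2.822
endloop
endfacet

endsolid


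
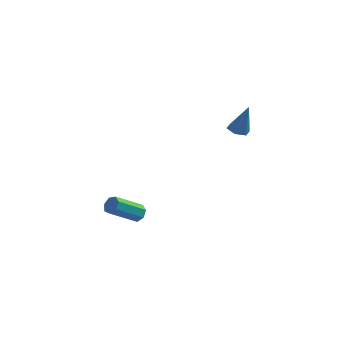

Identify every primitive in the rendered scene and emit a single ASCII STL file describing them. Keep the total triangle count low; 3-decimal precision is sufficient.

solid 
facet normal -0.301 -0.070 -0.951
outer loop
vertex 3.12 1.15 2.773
vertex 2.502 0.995 2.98
vertex 2.67 1.635 2.88
endloop
endfacet
facet normal 0.736 0.676 0.032
outer loop
vertex 3.12 1.15 2.773
vertex 2.67 1.635 2.88
vertex 3.058 1.125 4.74
endloop
endfacet
facet normal -0.300 -0.070 -0.951
outer loop
vertex 2.67 1.635 2.88
vertex 2.502 0.995 2.98
vertex 2.052 1.48 3.086
endloop
endfacet
facet normal -0.141 0.947 0.289
outer loop
vertex 2.67 1.635 2.88
vertex 2.052 1.48 3.086
vertex 3.058 1.125 4.74
endloop
endfacet
facet normal -0.301 -0.071 -0.951
outer loop
vertex 2.052 1.48 3.086
vertex 2.502 0.995 2.98
vertex 1.884 0.84 3.187
endloop
endfacet
facet normal -0.788 0.292 0.542
outer loop
vertex 2.052 1.48 3.086
vertex 1.884 0.84 3.187
vertex 3.058 1.125 4.74
endloop
endfacet
facet normal -0.301 -0.071 -0.951
outer loop
vertex 1.884 0.84 3.187
vertex 2.502 0.995 2.98
vertex 2.333 0.354 3.081
endloop
endfacet
facet normal -0.558 -0.632 0.538
outer loop
vertex 1.884 0.84 3.187
vertex 2.333 0.354 3.081
vertex 3.058 1.125 4.74
endloop
endfacet
facet normal -0.301 -0.071 -0.951
outer loop
vertex 2.333 0.354 3.081
vertex 2.502 0.995 2.98
vertex 2.951 0.51 2.874
endloop
endfacet
facet normal 0.322 -0.905 0.280
outer loop
vertex 2.333 0.354 3.081
vertex 2.951 0.51 2.874
vertex 3.058 1.125 4.74
endloop
endfacet
facet normal -0.301 -0.071 -0.951
outer loop
vertex 2.951 0.51 2.874
vertex 2.502 0.995 2.98
vertex 3.12 1.15 2.773
endloop
endfacet
facet normal 0.968 -0.251 0.027
outer loop
vertex 2.951 0.51 2.874
vertex 3.12 1.15 2.773
vertex 3.058 1.125 4.74
endloop
endfacet
facet normal 0.690 0.385 -0.613
outer loop
vertex -2.706 0.941 -3.476
vertex -2.924 0.612 -3.928
vertex -3.082 1.165 -3.758
endloop
endfacet
facet normal 0.055 0.816 0.575
outer loop
vertex -2.706 0.941 -3.476
vertex -3.082 1.165 -3.758
vertex -4.139 0.137 -2.2
endloop
endfacet
facet normal 0.055 0.816 0.575
outer loop
vertex -4.139 0.137 -2.2
vertex -3.082 1.165 -3.758
vertex -4.515 0.361 -2.482
endloop
endfacet
facet normal -0.690 -0.387 0.612
outer loop
vertex -4.139 0.137 -2.2
vertex -4.515 0.361 -2.482
vertex -4.356 -0.192 -2.652
endloop
endfacet
facet normal 0.688 0.386 -0.614
outer loop
vertex -3.082 1.165 -3.758
vertex -2.924 0.612 -3.928
vertex -3.339 0.972 -4.167
endloop
endfacet
facet normal -0.531 0.845 -0.065
outer loop
vertex -3.082 1.165 -3.758
vertex -3.339 0.972 -4.167
vertex -4.515 0.361 -2.482
endloop
endfacet
facet normal -0.531 0.845 -0.065
outer loop
vertex -4.515 0.361 -2.482
vertex -3.339 0.972 -4.167
vertex -4.772 0.168 -2.892
endloop
endfacet
facet normal -0.689 -0.387 0.614
outer loop
vertex -4.515 0.361 -2.482
vertex -4.772 0.168 -2.892
vertex -4.356 -0.192 -2.652
endloop
endfacet
facet normal 0.689 0.387 -0.613
outer loop
vertex -3.339 0.972 -4.167
vertex -2.924 0.612 -3.928
vertex -3.283 0.508 -4.397
endloop
endfacet
facet normal -0.717 0.238 -0.655
outer loop
vertex -3.339 0.972 -4.167
vertex -3.283 0.508 -4.397
vertex -4.772 0.168 -2.892
endloop
endfacet
facet normal -0.717 0.237 -0.656
outer loop
vertex -4.772 0.168 -2.892
vertex -3.283 0.508 -4.397
vertex -4.716 -0.296 -3.121
endloop
endfacet
facet normal -0.688 -0.386 0.614
outer loop
vertex -4.772 0.168 -2.892
vertex -4.716 -0.296 -3.121
vertex -4.356 -0.192 -2.652
endloop
endfacet
facet normal 0.689 0.387 -0.613
outer loop
vertex -3.283 0.508 -4.397
vertex -2.924 0.612 -3.928
vertex -2.956 0.122 -4.273
endloop
endfacet
facet normal -0.363 -0.549 -0.753
outer loop
vertex -3.283 0.508 -4.397
vertex -2.956 0.122 -4.273
vertex -4.716 -0.296 -3.121
endloop
endfacet
facet normal -0.363 -0.548 -0.754
outer loop
vertex -4.716 -0.296 -3.121
vertex -2.956 0.122 -4.273
vertex -4.389 -0.682 -2.998
endloop
endfacet
facet normal -0.688 -0.387 0.614
outer loop
vertex -4.716 -0.296 -3.121
vertex -4.389 -0.682 -2.998
vertex -4.356 -0.192 -2.652
endloop
endfacet
facet normal 0.689 0.387 -0.613
outer loop
vertex -2.956 0.122 -4.273
vertex -2.924 0.612 -3.928
vertex -2.605 0.105 -3.889
endloop
endfacet
facet normal 0.265 -0.922 -0.283
outer loop
vertex -2.956 0.122 -4.273
vertex -2.605 0.105 -3.889
vertex -4.389 -0.682 -2.998
endloop
endfacet
facet normal 0.265 -0.922 -0.283
outer loop
vertex -4.389 -0.682 -2.998
vertex -2.605 0.105 -3.889
vertex -4.038 -0.699 -2.614
endloop
endfacet
facet normal -0.689 -0.386 0.613
outer loop
vertex -4.389 -0.682 -2.998
vertex -4.038 -0.699 -2.614
vertex -4.356 -0.192 -2.652
endloop
endfacet
facet normal 0.689 0.386 -0.613
outer loop
vertex -2.605 0.105 -3.889
vertex -2.924 0.612 -3.928
vertex -2.494 0.47 -3.534
endloop
endfacet
facet normal 0.693 -0.600 0.400
outer loop
vertex -2.605 0.105 -3.889
vertex -2.494 0.47 -3.534
vertex -4.038 -0.699 -2.614
endloop
endfacet
facet normal 0.693 -0.601 0.399
outer loop
vertex -4.038 -0.699 -2.614
vertex -2.494 0.47 -3.534
vertex -3.926 -0.334 -2.259
endloop
endfacet
facet normal -0.689 -0.386 0.614
outer loop
vertex -4.038 -0.699 -2.614
vertex -3.926 -0.334 -2.259
vertex -4.356 -0.192 -2.652
endloop
endfacet
facet normal 0.689 0.386 -0.613
outer loop
vertex -2.494 0.47 -3.534
vertex -2.924 0.612 -3.928
vertex -2.706 0.941 -3.476
endloop
endfacet
facet normal 0.599 0.173 0.782
outer loop
vertex -2.494 0.47 -3.534
vertex -2.706 0.941 -3.476
vertex -3.926 -0.334 -2.259
endloop
endfacet
facet normal 0.599 0.173 0.782
outer loop
vertex -3.926 -0.334 -2.259
vertex -2.706 0.941 -3.476
vertex -4.139 0.137 -2.2
endloop
endfacet
facet normal -0.688 -0.388 0.613
outer loop
vertex -3.926 -0.334 -2.259
vertex -4.139 0.137 -2.2
vertex -4.356 -0.192 -2.652
endloop
endfacet

endsolid


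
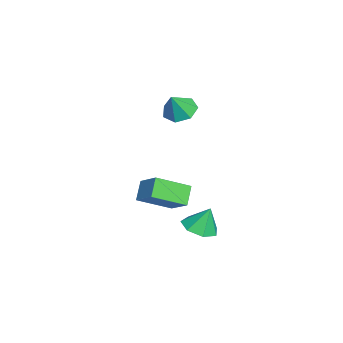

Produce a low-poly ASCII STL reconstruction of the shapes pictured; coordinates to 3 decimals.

solid 
facet normal 0.013 -0.373 -0.928
outer loop
vertex 0.808 3.186 -2.79
vertex 0.089 3.714 -3.012
vertex 0.985 3.909 -3.078
endloop
endfacet
facet normal 0.819 0.028 0.574
outer loop
vertex 0.808 3.186 -2.79
vertex 0.985 3.909 -3.078
vertex 0.071 4.206 -1.788
endloop
endfacet
facet normal 0.013 -0.373 -0.928
outer loop
vertex 0.985 3.909 -3.078
vertex 0.089 3.714 -3.012
vertex 0.487 4.486 -3.317
endloop
endfacet
facet normal 0.655 0.692 0.305
outer loop
vertex 0.985 3.909 -3.078
vertex 0.487 4.486 -3.317
vertex 0.071 4.206 -1.788
endloop
endfacet
facet normal 0.013 -0.373 -0.928
outer loop
vertex 0.487 4.486 -3.317
vertex 0.089 3.714 -3.012
vertex -0.311 4.481 -3.326
endloop
endfacet
facet normal -0.008 0.984 0.178
outer loop
vertex 0.487 4.486 -3.317
vertex -0.311 4.481 -3.326
vertex 0.071 4.206 -1.788
endloop
endfacet
facet normal 0.013 -0.373 -0.928
outer loop
vertex -0.311 4.481 -3.326
vertex 0.089 3.714 -3.012
vertex -0.808 3.899 -3.099
endloop
endfacet
facet normal -0.670 0.684 0.289
outer loop
vertex -0.311 4.481 -3.326
vertex -0.808 3.899 -3.099
vertex 0.071 4.206 -1.788
endloop
endfacet
facet normal 0.013 -0.373 -0.928
outer loop
vertex -0.808 3.899 -3.099
vertex 0.089 3.714 -3.012
vertex -0.63 3.178 -2.807
endloop
endfacet
facet normal -0.832 0.019 0.554
outer loop
vertex -0.808 3.899 -3.099
vertex -0.63 3.178 -2.807
vertex 0.071 4.206 -1.788
endloop
endfacet
facet normal 0.012 -0.372 -0.928
outer loop
vertex -0.63 3.178 -2.807
vertex 0.089 3.714 -3.012
vertex 0.09 2.86 -2.67
endloop
endfacet
facet normal -0.373 -0.512 0.774
outer loop
vertex -0.63 3.178 -2.807
vertex 0.09 2.86 -2.67
vertex 0.071 4.206 -1.788
endloop
endfacet
facet normal 0.014 -0.372 -0.928
outer loop
vertex 0.09 2.86 -2.67
vertex 0.089 3.714 -3.012
vertex 0.808 3.186 -2.79
endloop
endfacet
facet normal 0.361 -0.508 0.782
outer loop
vertex 0.09 2.86 -2.67
vertex 0.808 3.186 -2.79
vertex 0.071 4.206 -1.788
endloop
endfacet
facet normal -0.653 -0.505 -0.565
outer loop
vertex -3.698 0.794 -2.378
vertex -4.225 2.423 -3.224
vertex -2.88 0.639 -3.185
endloop
endfacet
facet normal 0.276 -0.853 0.444
outer loop
vertex -1.875 1.417 -2.316
vertex -3.698 0.794 -2.378
vertex -2.88 0.639 -3.185
endloop
endfacet
facet normal -0.653 -0.505 -0.564
outer loop
vertex -2.88 0.639 -3.185
vertex -4.225 2.423 -3.224
vertex -3.407 2.268 -4.032
endloop
endfacet
facet normal 0.705 -0.134 -0.696
outer loop
vertex -3.407 2.268 -4.032
vertex -1.875 1.417 -2.316
vertex -2.88 0.639 -3.185
endloop
endfacet
facet normal -0.705 0.133 0.696
outer loop
vertex -3.698 0.794 -2.378
vertex -3.22 3.201 -2.355
vertex -4.225 2.423 -3.224
endloop
endfacet
facet normal 0.276 -0.853 0.443
outer loop
vertex -2.693 1.572 -1.508
vertex -3.698 0.794 -2.378
vertex -1.875 1.417 -2.316
endloop
endfacet
facet normal -0.706 0.133 0.696
outer loop
vertex -2.693 1.572 -1.508
vertex -3.22 3.201 -2.355
vertex -3.698 0.794 -2.378
endloop
endfacet
facet normal -0.277 0.853 -0.443
outer loop
vertex -4.225 2.423 -3.224
vertex -3.22 3.201 -2.355
vertex -3.407 2.268 -4.032
endloop
endfacet
facet normal 0.706 -0.133 -0.696
outer loop
vertex -2.402 3.046 -3.162
vertex -1.875 1.417 -2.316
vertex -3.407 2.268 -4.032
endloop
endfacet
facet normal -0.276 0.853 -0.444
outer loop
vertex -3.407 2.268 -4.032
vertex -3.22 3.201 -2.355
vertex -2.402 3.046 -3.162
endloop
endfacet
facet normal 0.653 0.505 0.565
outer loop
vertex -2.402 3.046 -3.162
vertex -2.693 1.572 -1.508
vertex -1.875 1.417 -2.316
endloop
endfacet
facet normal 0.653 0.505 0.565
outer loop
vertex -3.22 3.201 -2.355
vertex -2.693 1.572 -1.508
vertex -2.402 3.046 -3.162
endloop
endfacet
facet normal -0.445 0.283 -0.849
outer loop
vertex -3.013 2.455 2.024
vertex -3.748 2.64 2.471
vertex -3.069 3.169 2.291
endloop
endfacet
facet normal 0.995 0.043 0.093
outer loop
vertex -3.013 2.455 2.024
vertex -3.069 3.169 2.291
vertex -3.152 2.26 3.609
endloop
endfacet
facet normal -0.445 0.283 -0.850
outer loop
vertex -3.069 3.169 2.291
vertex -3.748 2.64 2.471
vertex -3.636 3.484 2.693
endloop
endfacet
facet normal 0.657 0.601 0.456
outer loop
vertex -3.069 3.169 2.291
vertex -3.636 3.484 2.693
vertex -3.152 2.26 3.609
endloop
endfacet
facet normal -0.445 0.283 -0.850
outer loop
vertex -3.636 3.484 2.693
vertex -3.748 2.64 2.471
vertex -4.288 3.163 2.928
endloop
endfacet
facet normal -0.005 0.598 0.802
outer loop
vertex -3.636 3.484 2.693
vertex -4.288 3.163 2.928
vertex -3.152 2.26 3.609
endloop
endfacet
facet normal -0.445 0.283 -0.850
outer loop
vertex -4.288 3.163 2.928
vertex -3.748 2.64 2.471
vertex -4.534 2.449 2.819
endloop
endfacet
facet normal -0.492 0.037 0.870
outer loop
vertex -4.288 3.163 2.928
vertex -4.534 2.449 2.819
vertex -3.152 2.26 3.609
endloop
endfacet
facet normal -0.445 0.283 -0.850
outer loop
vertex -4.534 2.449 2.819
vertex -3.748 2.64 2.471
vertex -4.188 1.878 2.448
endloop
endfacet
facet normal -0.438 -0.661 0.609
outer loop
vertex -4.534 2.449 2.819
vertex -4.188 1.878 2.448
vertex -3.152 2.26 3.609
endloop
endfacet
facet normal -0.446 0.283 -0.849
outer loop
vertex -4.188 1.878 2.448
vertex -3.748 2.64 2.471
vertex -3.512 1.881 2.094
endloop
endfacet
facet normal 0.117 -0.970 0.215
outer loop
vertex -4.188 1.878 2.448
vertex -3.512 1.881 2.094
vertex -3.152 2.26 3.609
endloop
endfacet
facet normal -0.445 0.283 -0.849
outer loop
vertex -3.512 1.881 2.094
vertex -3.748 2.64 2.471
vertex -3.013 2.455 2.024
endloop
endfacet
facet normal 0.754 -0.657 -0.015
outer loop
vertex -3.512 1.881 2.094
vertex -3.013 2.455 2.024
vertex -3.152 2.26 3.609
endloop
endfacet

endsolid


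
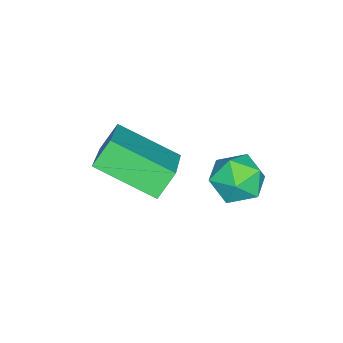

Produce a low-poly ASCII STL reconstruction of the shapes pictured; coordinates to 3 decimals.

solid 
facet normal -0.557 0.327 0.764
outer loop
vertex 2.528 -1.251 0.855
vertex 4.147 -0.764 1.827
vertex 2.475 0.508 0.063
endloop
endfacet
facet normal -0.830 -0.250 -0.499
outer loop
vertex 2.993 0.204 -0.647
vertex 2.528 -1.251 0.855
vertex 2.475 0.508 0.063
endloop
endfacet
facet normal -0.557 0.327 0.764
outer loop
vertex 2.475 0.508 0.063
vertex 4.147 -0.764 1.827
vertex 4.094 0.995 1.035
endloop
endfacet
facet normal -0.028 0.911 -0.410
outer loop
vertex 4.094 0.995 1.035
vertex 2.993 0.204 -0.647
vertex 2.475 0.508 0.063
endloop
endfacet
facet normal 0.028 -0.911 0.410
outer loop
vertex 2.528 -1.251 0.855
vertex 4.665 -1.068 1.117
vertex 4.147 -0.764 1.827
endloop
endfacet
facet normal -0.830 -0.250 -0.499
outer loop
vertex 3.046 -1.555 0.145
vertex 2.528 -1.251 0.855
vertex 2.993 0.204 -0.647
endloop
endfacet
facet normal 0.028 -0.911 0.410
outer loop
vertex 3.046 -1.555 0.145
vertex 4.665 -1.068 1.117
vertex 2.528 -1.251 0.855
endloop
endfacet
facet normal 0.830 0.250 0.499
outer loop
vertex 4.147 -0.764 1.827
vertex 4.665 -1.068 1.117
vertex 4.094 0.995 1.035
endloop
endfacet
facet normal -0.028 0.911 -0.410
outer loop
vertex 4.612 0.691 0.325
vertex 2.993 0.204 -0.647
vertex 4.094 0.995 1.035
endloop
endfacet
facet normal 0.830 0.250 0.499
outer loop
vertex 4.094 0.995 1.035
vertex 4.665 -1.068 1.117
vertex 4.612 0.691 0.325
endloop
endfacet
facet normal 0.557 -0.327 -0.764
outer loop
vertex 4.612 0.691 0.325
vertex 3.046 -1.555 0.145
vertex 2.993 0.204 -0.647
endloop
endfacet
facet normal 0.557 -0.327 -0.764
outer loop
vertex 4.665 -1.068 1.117
vertex 3.046 -1.555 0.145
vertex 4.612 0.691 0.325
endloop
endfacet
facet normal -0.640 0.652 0.406
outer loop
vertex 0.675 2.287 -1.981
vertex 0.493 1.708 -1.339
vertex 1.15 2.289 -1.236
endloop
endfacet
facet normal -0.113 0.991 0.069
outer loop
vertex 0.675 2.287 -1.981
vertex 1.15 2.289 -1.236
vertex 1.552 2.389 -2.016
endloop
endfacet
facet normal -0.115 0.782 -0.613
outer loop
vertex 0.675 2.287 -1.981
vertex 1.552 2.389 -2.016
vertex 1.143 1.869 -2.602
endloop
endfacet
facet normal -0.647 0.311 -0.697
outer loop
vertex 0.675 2.287 -1.981
vertex 1.143 1.869 -2.602
vertex 0.489 1.448 -2.183
endloop
endfacet
facet normal -0.971 0.231 -0.067
outer loop
vertex 0.675 2.287 -1.981
vertex 0.489 1.448 -2.183
vertex 0.493 1.708 -1.339
endloop
endfacet
facet normal 0.506 0.783 0.361
outer loop
vertex 1.552 2.389 -2.016
vertex 1.15 2.289 -1.236
vertex 1.911 1.872 -1.397
endloop
endfacet
facet normal -0.350 0.235 0.907
outer loop
vertex 1.15 2.289 -1.236
vertex 0.493 1.708 -1.339
vertex 1.257 1.451 -0.978
endloop
endfacet
facet normal -0.884 -0.445 0.141
outer loop
vertex 0.493 1.708 -1.339
vertex 0.489 1.448 -2.183
vertex 0.848 0.931 -1.564
endloop
endfacet
facet normal -0.359 -0.316 -0.878
outer loop
vertex 0.489 1.448 -2.183
vertex 1.143 1.869 -2.602
vertex 1.25 1.031 -2.344
endloop
endfacet
facet normal 0.501 0.444 -0.743
outer loop
vertex 1.143 1.869 -2.602
vertex 1.552 2.389 -2.016
vertex 1.907 1.612 -2.241
endloop
endfacet
facet normal 0.647 -0.311 0.697
outer loop
vertex 1.725 1.033 -1.599
vertex 1.911 1.872 -1.397
vertex 1.257 1.451 -0.978
endloop
endfacet
facet normal 0.115 -0.782 0.613
outer loop
vertex 1.725 1.033 -1.599
vertex 1.257 1.451 -0.978
vertex 0.848 0.931 -1.564
endloop
endfacet
facet normal 0.113 -0.991 -0.069
outer loop
vertex 1.725 1.033 -1.599
vertex 0.848 0.931 -1.564
vertex 1.25 1.031 -2.344
endloop
endfacet
facet normal 0.640 -0.652 -0.406
outer loop
vertex 1.725 1.033 -1.599
vertex 1.25 1.031 -2.344
vertex 1.907 1.612 -2.241
endloop
endfacet
facet normal 0.971 -0.231 0.067
outer loop
vertex 1.725 1.033 -1.599
vertex 1.907 1.612 -2.241
vertex 1.911 1.872 -1.397
endloop
endfacet
facet normal 0.359 0.316 0.878
outer loop
vertex 1.257 1.451 -0.978
vertex 1.911 1.872 -1.397
vertex 1.15 2.289 -1.236
endloop
endfacet
facet normal -0.501 -0.444 0.743
outer loop
vertex 0.848 0.931 -1.564
vertex 1.257 1.451 -0.978
vertex 0.493 1.708 -1.339
endloop
endfacet
facet normal -0.506 -0.783 -0.361
outer loop
vertex 1.25 1.031 -2.344
vertex 0.848 0.931 -1.564
vertex 0.489 1.448 -2.183
endloop
endfacet
facet normal 0.350 -0.235 -0.907
outer loop
vertex 1.907 1.612 -2.241
vertex 1.25 1.031 -2.344
vertex 1.143 1.869 -2.602
endloop
endfacet
facet normal 0.884 0.445 -0.141
outer loop
vertex 1.911 1.872 -1.397
vertex 1.907 1.612 -2.241
vertex 1.552 2.389 -2.016
endloop
endfacet

endsolid


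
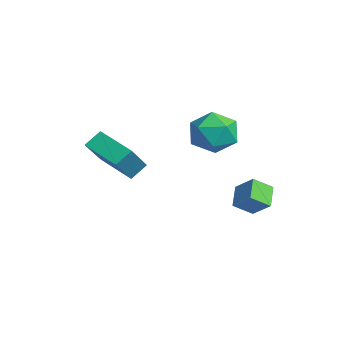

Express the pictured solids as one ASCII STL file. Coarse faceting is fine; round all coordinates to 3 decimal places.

solid 
facet normal -0.764 0.362 0.534
outer loop
vertex 3.405 3.648 -0.971
vertex 3.404 4.542 -1.578
vertex 2.643 3.142 -1.717
endloop
endfacet
facet normal -0.000 -0.828 0.561
outer loop
vertex 3.536 2.718 -2.342
vertex 3.405 3.648 -0.971
vertex 2.643 3.142 -1.717
endloop
endfacet
facet normal -0.764 0.362 0.535
outer loop
vertex 2.643 3.142 -1.717
vertex 3.404 4.542 -1.578
vertex 2.642 4.035 -2.323
endloop
endfacet
facet normal -0.646 -0.429 -0.631
outer loop
vertex 2.642 4.035 -2.323
vertex 3.536 2.718 -2.342
vertex 2.643 3.142 -1.717
endloop
endfacet
facet normal 0.646 0.429 0.631
outer loop
vertex 3.405 3.648 -0.971
vertex 4.297 4.118 -2.203
vertex 3.404 4.542 -1.578
endloop
endfacet
facet normal 0.002 -0.827 0.561
outer loop
vertex 4.298 3.225 -1.597
vertex 3.405 3.648 -0.971
vertex 3.536 2.718 -2.342
endloop
endfacet
facet normal 0.646 0.429 0.631
outer loop
vertex 4.298 3.225 -1.597
vertex 4.297 4.118 -2.203
vertex 3.405 3.648 -0.971
endloop
endfacet
facet normal -0.001 0.827 -0.562
outer loop
vertex 3.404 4.542 -1.578
vertex 4.297 4.118 -2.203
vertex 2.642 4.035 -2.323
endloop
endfacet
facet normal -0.646 -0.429 -0.631
outer loop
vertex 3.535 3.612 -2.949
vertex 3.536 2.718 -2.342
vertex 2.642 4.035 -2.323
endloop
endfacet
facet normal -0.001 0.828 -0.561
outer loop
vertex 2.642 4.035 -2.323
vertex 4.297 4.118 -2.203
vertex 3.535 3.612 -2.949
endloop
endfacet
facet normal 0.764 -0.362 -0.535
outer loop
vertex 3.535 3.612 -2.949
vertex 4.298 3.225 -1.597
vertex 3.536 2.718 -2.342
endloop
endfacet
facet normal 0.764 -0.362 -0.535
outer loop
vertex 4.297 4.118 -2.203
vertex 4.298 3.225 -1.597
vertex 3.535 3.612 -2.949
endloop
endfacet
facet normal -0.708 -0.176 0.684
outer loop
vertex -2.024 3.719 0.322
vertex -1.691 2.524 0.359
vertex -1.155 3.341 1.124
endloop
endfacet
facet normal -0.465 0.493 0.736
outer loop
vertex -2.024 3.719 0.322
vertex -1.155 3.341 1.124
vertex -1.007 4.406 0.504
endloop
endfacet
facet normal -0.570 0.815 0.108
outer loop
vertex -2.024 3.719 0.322
vertex -1.007 4.406 0.504
vertex -1.451 4.247 -0.643
endloop
endfacet
facet normal -0.878 0.345 -0.332
outer loop
vertex -2.024 3.719 0.322
vertex -1.451 4.247 -0.643
vertex -1.874 3.084 -0.733
endloop
endfacet
facet normal -0.963 -0.268 0.024
outer loop
vertex -2.024 3.719 0.322
vertex -1.874 3.084 -0.733
vertex -1.691 2.524 0.359
endloop
endfacet
facet normal 0.239 0.463 0.853
outer loop
vertex -1.007 4.406 0.504
vertex -1.155 3.341 1.124
vertex -0.046 3.636 0.653
endloop
endfacet
facet normal -0.154 -0.619 0.770
outer loop
vertex -1.155 3.341 1.124
vertex -1.691 2.524 0.359
vertex -0.469 2.473 0.563
endloop
endfacet
facet normal -0.568 -0.767 -0.298
outer loop
vertex -1.691 2.524 0.359
vertex -1.874 3.084 -0.733
vertex -0.913 2.314 -0.584
endloop
endfacet
facet normal -0.431 0.224 -0.874
outer loop
vertex -1.874 3.084 -0.733
vertex -1.451 4.247 -0.643
vertex -0.765 3.379 -1.204
endloop
endfacet
facet normal 0.068 0.984 -0.163
outer loop
vertex -1.451 4.247 -0.643
vertex -1.007 4.406 0.504
vertex -0.229 4.196 -0.439
endloop
endfacet
facet normal 0.878 -0.345 0.332
outer loop
vertex 0.104 3.001 -0.402
vertex -0.046 3.636 0.653
vertex -0.469 2.473 0.563
endloop
endfacet
facet normal 0.570 -0.815 -0.108
outer loop
vertex 0.104 3.001 -0.402
vertex -0.469 2.473 0.563
vertex -0.913 2.314 -0.584
endloop
endfacet
facet normal 0.465 -0.493 -0.736
outer loop
vertex 0.104 3.001 -0.402
vertex -0.913 2.314 -0.584
vertex -0.765 3.379 -1.204
endloop
endfacet
facet normal 0.708 0.176 -0.684
outer loop
vertex 0.104 3.001 -0.402
vertex -0.765 3.379 -1.204
vertex -0.229 4.196 -0.439
endloop
endfacet
facet normal 0.963 0.268 -0.024
outer loop
vertex 0.104 3.001 -0.402
vertex -0.229 4.196 -0.439
vertex -0.046 3.636 0.653
endloop
endfacet
facet normal 0.431 -0.224 0.874
outer loop
vertex -0.469 2.473 0.563
vertex -0.046 3.636 0.653
vertex -1.155 3.341 1.124
endloop
endfacet
facet normal -0.068 -0.984 0.163
outer loop
vertex -0.913 2.314 -0.584
vertex -0.469 2.473 0.563
vertex -1.691 2.524 0.359
endloop
endfacet
facet normal -0.239 -0.463 -0.853
outer loop
vertex -0.765 3.379 -1.204
vertex -0.913 2.314 -0.584
vertex -1.874 3.084 -0.733
endloop
endfacet
facet normal 0.154 0.619 -0.770
outer loop
vertex -0.229 4.196 -0.439
vertex -0.765 3.379 -1.204
vertex -1.451 4.247 -0.643
endloop
endfacet
facet normal 0.568 0.767 0.298
outer loop
vertex -0.046 3.636 0.653
vertex -0.229 4.196 -0.439
vertex -1.007 4.406 0.504
endloop
endfacet
facet normal -0.542 0.466 -0.699
outer loop
vertex -1.844 -0.792 -0.689
vertex -0.263 0.134 -1.298
vertex -1.656 -1.535 -1.33
endloop
endfacet
facet normal -0.819 -0.479 0.316
outer loop
vertex -0.517 -2.514 0.138
vertex -1.844 -0.792 -0.689
vertex -1.656 -1.535 -1.33
endloop
endfacet
facet normal -0.542 0.466 -0.700
outer loop
vertex -1.656 -1.535 -1.33
vertex -0.263 0.134 -1.298
vertex -0.075 -0.61 -1.939
endloop
endfacet
facet normal 0.188 -0.744 -0.642
outer loop
vertex -0.075 -0.61 -1.939
vertex -0.517 -2.514 0.138
vertex -1.656 -1.535 -1.33
endloop
endfacet
facet normal -0.188 0.743 0.642
outer loop
vertex -1.844 -0.792 -0.689
vertex 0.876 -0.845 0.17
vertex -0.263 0.134 -1.298
endloop
endfacet
facet normal -0.819 -0.479 0.316
outer loop
vertex -0.705 -1.77 0.779
vertex -1.844 -0.792 -0.689
vertex -0.517 -2.514 0.138
endloop
endfacet
facet normal -0.188 0.744 0.641
outer loop
vertex -0.705 -1.77 0.779
vertex 0.876 -0.845 0.17
vertex -1.844 -0.792 -0.689
endloop
endfacet
facet normal 0.819 0.479 -0.316
outer loop
vertex -0.263 0.134 -1.298
vertex 0.876 -0.845 0.17
vertex -0.075 -0.61 -1.939
endloop
endfacet
facet normal 0.188 -0.744 -0.642
outer loop
vertex 1.064 -1.588 -0.471
vertex -0.517 -2.514 0.138
vertex -0.075 -0.61 -1.939
endloop
endfacet
facet normal 0.819 0.480 -0.316
outer loop
vertex -0.075 -0.61 -1.939
vertex 0.876 -0.845 0.17
vertex 1.064 -1.588 -0.471
endloop
endfacet
facet normal 0.542 -0.466 0.699
outer loop
vertex 1.064 -1.588 -0.471
vertex -0.705 -1.77 0.779
vertex -0.517 -2.514 0.138
endloop
endfacet
facet normal 0.542 -0.466 0.699
outer loop
vertex 0.876 -0.845 0.17
vertex -0.705 -1.77 0.779
vertex 1.064 -1.588 -0.471
endloop
endfacet

endsolid


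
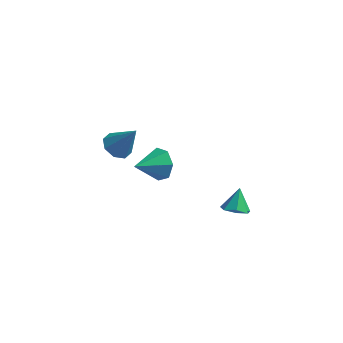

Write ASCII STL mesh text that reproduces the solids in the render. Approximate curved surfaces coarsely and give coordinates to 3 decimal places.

solid 
facet normal -0.542 -0.046 -0.839
outer loop
vertex -2.762 -1.996 0.588
vertex -3.363 -1.463 0.947
vertex -2.633 -1.346 0.469
endloop
endfacet
facet normal 0.966 -0.218 -0.142
outer loop
vertex -2.762 -1.996 0.588
vertex -2.633 -1.346 0.469
vertex -2.337 -1.377 2.533
endloop
endfacet
facet normal -0.542 -0.045 -0.839
outer loop
vertex -2.633 -1.346 0.469
vertex -3.363 -1.463 0.947
vertex -2.932 -0.764 0.631
endloop
endfacet
facet normal 0.870 0.479 -0.118
outer loop
vertex -2.633 -1.346 0.469
vertex -2.932 -0.764 0.631
vertex -2.337 -1.377 2.533
endloop
endfacet
facet normal -0.542 -0.045 -0.839
outer loop
vertex -2.932 -0.764 0.631
vertex -3.363 -1.463 0.947
vertex -3.483 -0.592 0.978
endloop
endfacet
facet normal 0.390 0.905 0.170
outer loop
vertex -2.932 -0.764 0.631
vertex -3.483 -0.592 0.978
vertex -2.337 -1.377 2.533
endloop
endfacet
facet normal -0.543 -0.045 -0.838
outer loop
vertex -3.483 -0.592 0.978
vertex -3.363 -1.463 0.947
vertex -3.963 -0.93 1.307
endloop
endfacet
facet normal -0.193 0.811 0.552
outer loop
vertex -3.483 -0.592 0.978
vertex -3.963 -0.93 1.307
vertex -2.337 -1.377 2.533
endloop
endfacet
facet normal -0.543 -0.045 -0.839
outer loop
vertex -3.963 -0.93 1.307
vertex -3.363 -1.463 0.947
vertex -4.092 -1.58 1.425
endloop
endfacet
facet normal -0.537 0.253 0.805
outer loop
vertex -3.963 -0.93 1.307
vertex -4.092 -1.58 1.425
vertex -2.337 -1.377 2.533
endloop
endfacet
facet normal -0.543 -0.046 -0.839
outer loop
vertex -4.092 -1.58 1.425
vertex -3.363 -1.463 0.947
vertex -3.794 -2.162 1.264
endloop
endfacet
facet normal -0.442 -0.442 0.781
outer loop
vertex -4.092 -1.58 1.425
vertex -3.794 -2.162 1.264
vertex -2.337 -1.377 2.533
endloop
endfacet
facet normal -0.543 -0.046 -0.839
outer loop
vertex -3.794 -2.162 1.264
vertex -3.363 -1.463 0.947
vertex -3.243 -2.334 0.917
endloop
endfacet
facet normal 0.039 -0.869 0.493
outer loop
vertex -3.794 -2.162 1.264
vertex -3.243 -2.334 0.917
vertex -2.337 -1.377 2.533
endloop
endfacet
facet normal -0.542 -0.046 -0.839
outer loop
vertex -3.243 -2.334 0.917
vertex -3.363 -1.463 0.947
vertex -2.762 -1.996 0.588
endloop
endfacet
facet normal 0.621 -0.776 0.111
outer loop
vertex -3.243 -2.334 0.917
vertex -2.762 -1.996 0.588
vertex -2.337 -1.377 2.533
endloop
endfacet
facet normal 0.572 0.702 -0.424
outer loop
vertex 0.301 -3.413 2.585
vertex -0.464 -3.113 2.05
vertex -0.181 -2.808 2.937
endloop
endfacet
facet normal 0.262 -0.321 0.910
outer loop
vertex 0.301 -3.413 2.585
vertex -0.181 -2.808 2.937
vertex -1.436 -4.307 2.77
endloop
endfacet
facet normal 0.572 0.702 -0.424
outer loop
vertex -0.181 -2.808 2.937
vertex -0.464 -3.113 2.05
vertex -0.876 -2.432 2.622
endloop
endfacet
facet normal -0.328 0.171 0.929
outer loop
vertex -0.181 -2.808 2.937
vertex -0.876 -2.432 2.622
vertex -1.436 -4.307 2.77
endloop
endfacet
facet normal 0.572 0.702 -0.424
outer loop
vertex -0.876 -2.432 2.622
vertex -0.464 -3.113 2.05
vertex -1.261 -2.569 1.876
endloop
endfacet
facet normal -0.871 0.291 0.396
outer loop
vertex -0.876 -2.432 2.622
vertex -1.261 -2.569 1.876
vertex -1.436 -4.307 2.77
endloop
endfacet
facet normal 0.572 0.702 -0.424
outer loop
vertex -1.261 -2.569 1.876
vertex -0.464 -3.113 2.05
vertex -1.045 -3.116 1.261
endloop
endfacet
facet normal -0.956 -0.052 -0.289
outer loop
vertex -1.261 -2.569 1.876
vertex -1.045 -3.116 1.261
vertex -1.436 -4.307 2.77
endloop
endfacet
facet normal 0.572 0.703 -0.424
outer loop
vertex -1.045 -3.116 1.261
vertex -0.464 -3.113 2.05
vertex -0.392 -3.66 1.24
endloop
endfacet
facet normal -0.520 -0.600 -0.608
outer loop
vertex -1.045 -3.116 1.261
vertex -0.392 -3.66 1.24
vertex -1.436 -4.307 2.77
endloop
endfacet
facet normal 0.572 0.703 -0.424
outer loop
vertex -0.392 -3.66 1.24
vertex -0.464 -3.113 2.05
vertex 0.207 -3.792 1.829
endloop
endfacet
facet normal 0.110 -0.940 -0.323
outer loop
vertex -0.392 -3.66 1.24
vertex 0.207 -3.792 1.829
vertex -1.436 -4.307 2.77
endloop
endfacet
facet normal 0.572 0.703 -0.423
outer loop
vertex 0.207 -3.792 1.829
vertex -0.464 -3.113 2.05
vertex 0.301 -3.413 2.585
endloop
endfacet
facet normal 0.458 -0.816 0.352
outer loop
vertex 0.207 -3.792 1.829
vertex 0.301 -3.413 2.585
vertex -1.436 -4.307 2.77
endloop
endfacet
facet normal 0.015 -0.608 -0.794
outer loop
vertex 4.4 -3.976 0.384
vertex 3.679 -3.745 0.194
vertex 4.362 -3.44 -0.027
endloop
endfacet
facet normal 0.871 0.336 0.357
outer loop
vertex 4.4 -3.976 0.384
vertex 4.362 -3.44 -0.027
vertex 3.661 -2.955 1.226
endloop
endfacet
facet normal 0.014 -0.608 -0.794
outer loop
vertex 4.362 -3.44 -0.027
vertex 3.679 -3.745 0.194
vertex 3.811 -3.133 -0.272
endloop
endfacet
facet normal 0.504 0.862 -0.052
outer loop
vertex 4.362 -3.44 -0.027
vertex 3.811 -3.133 -0.272
vertex 3.661 -2.955 1.226
endloop
endfacet
facet normal 0.014 -0.608 -0.794
outer loop
vertex 3.811 -3.133 -0.272
vertex 3.679 -3.745 0.194
vertex 3.16 -3.287 -0.166
endloop
endfacet
facet normal -0.249 0.958 -0.139
outer loop
vertex 3.811 -3.133 -0.272
vertex 3.16 -3.287 -0.166
vertex 3.661 -2.955 1.226
endloop
endfacet
facet normal 0.015 -0.608 -0.794
outer loop
vertex 3.16 -3.287 -0.166
vertex 3.679 -3.745 0.194
vertex 2.901 -3.786 0.211
endloop
endfacet
facet normal -0.819 0.549 0.164
outer loop
vertex 3.16 -3.287 -0.166
vertex 2.901 -3.786 0.211
vertex 3.661 -2.955 1.226
endloop
endfacet
facet normal 0.015 -0.606 -0.795
outer loop
vertex 2.901 -3.786 0.211
vertex 3.679 -3.745 0.194
vertex 3.227 -4.254 0.574
endloop
endfacet
facet normal -0.777 -0.055 0.627
outer loop
vertex 2.901 -3.786 0.211
vertex 3.227 -4.254 0.574
vertex 3.661 -2.955 1.226
endloop
endfacet
facet normal 0.015 -0.607 -0.795
outer loop
vertex 3.227 -4.254 0.574
vertex 3.679 -3.745 0.194
vertex 3.894 -4.338 0.651
endloop
endfacet
facet normal -0.155 -0.401 0.903
outer loop
vertex 3.227 -4.254 0.574
vertex 3.894 -4.338 0.651
vertex 3.661 -2.955 1.226
endloop
endfacet
facet normal 0.015 -0.607 -0.795
outer loop
vertex 3.894 -4.338 0.651
vertex 3.679 -3.745 0.194
vertex 4.4 -3.976 0.384
endloop
endfacet
facet normal 0.577 -0.229 0.784
outer loop
vertex 3.894 -4.338 0.651
vertex 4.4 -3.976 0.384
vertex 3.661 -2.955 1.226
endloop
endfacet

endsolid
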